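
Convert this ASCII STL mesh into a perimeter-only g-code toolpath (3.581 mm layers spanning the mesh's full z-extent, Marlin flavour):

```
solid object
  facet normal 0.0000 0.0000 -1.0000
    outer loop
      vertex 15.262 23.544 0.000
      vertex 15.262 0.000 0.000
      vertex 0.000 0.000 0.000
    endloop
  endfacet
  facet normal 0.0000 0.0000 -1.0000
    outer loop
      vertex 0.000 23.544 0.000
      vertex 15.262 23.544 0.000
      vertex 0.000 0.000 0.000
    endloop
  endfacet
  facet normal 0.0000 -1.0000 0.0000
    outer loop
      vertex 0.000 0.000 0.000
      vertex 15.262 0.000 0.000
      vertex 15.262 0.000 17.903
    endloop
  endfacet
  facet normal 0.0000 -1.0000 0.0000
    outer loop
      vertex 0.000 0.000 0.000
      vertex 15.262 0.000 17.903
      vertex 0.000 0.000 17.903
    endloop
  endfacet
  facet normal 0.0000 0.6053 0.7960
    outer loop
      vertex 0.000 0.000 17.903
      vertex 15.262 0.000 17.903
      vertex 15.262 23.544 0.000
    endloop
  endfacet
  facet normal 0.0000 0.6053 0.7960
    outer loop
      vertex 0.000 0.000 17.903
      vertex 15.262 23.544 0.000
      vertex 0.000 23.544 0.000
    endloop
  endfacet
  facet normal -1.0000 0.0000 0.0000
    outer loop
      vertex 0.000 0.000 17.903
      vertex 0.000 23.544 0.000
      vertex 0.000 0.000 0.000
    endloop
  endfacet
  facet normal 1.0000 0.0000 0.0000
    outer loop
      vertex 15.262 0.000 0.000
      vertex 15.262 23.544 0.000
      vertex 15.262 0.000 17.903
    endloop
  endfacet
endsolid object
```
; perimeter-only toolpath
G21 ; units = mm
G90 ; absolute positioning
G28 ; home
; layer 1
G0 Z3.581
G0 X0.000 Y0.000
G1 X15.262 Y0.000
G1 X15.262 Y18.835
G1 X0.000 Y18.835
G1 X0.000 Y0.000
; layer 2
G0 Z7.161
G0 X0.000 Y0.000
G1 X15.262 Y0.000
G1 X15.262 Y14.126
G1 X0.000 Y14.126
G1 X0.000 Y0.000
; layer 3
G0 Z10.742
G0 X0.000 Y0.000
G1 X15.262 Y0.000
G1 X15.262 Y9.418
G1 X0.000 Y9.418
G1 X0.000 Y0.000
; layer 4
G0 Z14.322
G0 X0.000 Y0.000
G1 X15.262 Y0.000
G1 X15.262 Y4.709
G1 X0.000 Y4.709
G1 X0.000 Y0.000
M2 ; end

The solid is a wedge (ramp): 15.3 × 23.5 mm base, rising to 17.9 mm along the y=0 edge and sloping linearly to z=0 at y=23.5. Slicing at Δz = 3.581 mm — 5 equal slices spanning the solid's height, so layer i sits at z = i·h/5 — gives 4 non-empty perimeters. Each is a 4-segment closed polygon; G0 lifts to the layer z and rapids to the start vertex, then G1 traces the edges. The cross-section shrinks linearly with z (the slice at the apex is degenerate and omitted).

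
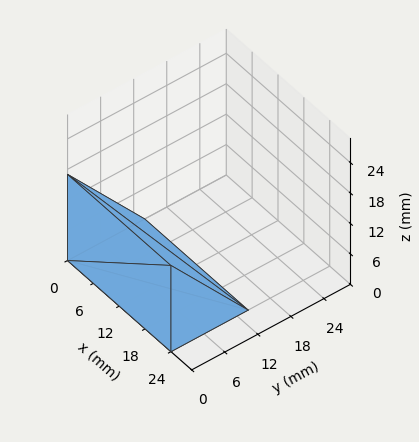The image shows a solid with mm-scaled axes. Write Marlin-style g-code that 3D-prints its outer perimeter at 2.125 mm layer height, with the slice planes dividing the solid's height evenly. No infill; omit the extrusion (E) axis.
Reading the render: the shape is a wedge (ramp): 24 × 14 mm base, rising to 17 mm along the y=0 edge and sloping linearly to z=0 at y=14 (dimensions read to the nearest mm from the axis ticks). For the g-code, the solid's height is divided into equal slices at the stated Δz and each level perimeter traced with G1 moves after a G0 lift.

; perimeter-only toolpath
G21 ; units = mm
G90 ; absolute positioning
G28 ; home
; layer 1
G0 Z2.125
G0 X0.000 Y0.000
G1 X24.000 Y0.000
G1 X24.000 Y12.250
G1 X0.000 Y12.250
G1 X0.000 Y0.000
; layer 2
G0 Z4.250
G0 X0.000 Y0.000
G1 X24.000 Y0.000
G1 X24.000 Y10.500
G1 X0.000 Y10.500
G1 X0.000 Y0.000
; layer 3
G0 Z6.375
G0 X0.000 Y0.000
G1 X24.000 Y0.000
G1 X24.000 Y8.750
G1 X0.000 Y8.750
G1 X0.000 Y0.000
; layer 4
G0 Z8.500
G0 X0.000 Y0.000
G1 X24.000 Y0.000
G1 X24.000 Y7.000
G1 X0.000 Y7.000
G1 X0.000 Y0.000
; layer 5
G0 Z10.625
G0 X0.000 Y0.000
G1 X24.000 Y0.000
G1 X24.000 Y5.250
G1 X0.000 Y5.250
G1 X0.000 Y0.000
; layer 6
G0 Z12.750
G0 X0.000 Y0.000
G1 X24.000 Y0.000
G1 X24.000 Y3.500
G1 X0.000 Y3.500
G1 X0.000 Y0.000
; layer 7
G0 Z14.875
G0 X0.000 Y0.000
G1 X24.000 Y0.000
G1 X24.000 Y1.750
G1 X0.000 Y1.750
G1 X0.000 Y0.000
M2 ; end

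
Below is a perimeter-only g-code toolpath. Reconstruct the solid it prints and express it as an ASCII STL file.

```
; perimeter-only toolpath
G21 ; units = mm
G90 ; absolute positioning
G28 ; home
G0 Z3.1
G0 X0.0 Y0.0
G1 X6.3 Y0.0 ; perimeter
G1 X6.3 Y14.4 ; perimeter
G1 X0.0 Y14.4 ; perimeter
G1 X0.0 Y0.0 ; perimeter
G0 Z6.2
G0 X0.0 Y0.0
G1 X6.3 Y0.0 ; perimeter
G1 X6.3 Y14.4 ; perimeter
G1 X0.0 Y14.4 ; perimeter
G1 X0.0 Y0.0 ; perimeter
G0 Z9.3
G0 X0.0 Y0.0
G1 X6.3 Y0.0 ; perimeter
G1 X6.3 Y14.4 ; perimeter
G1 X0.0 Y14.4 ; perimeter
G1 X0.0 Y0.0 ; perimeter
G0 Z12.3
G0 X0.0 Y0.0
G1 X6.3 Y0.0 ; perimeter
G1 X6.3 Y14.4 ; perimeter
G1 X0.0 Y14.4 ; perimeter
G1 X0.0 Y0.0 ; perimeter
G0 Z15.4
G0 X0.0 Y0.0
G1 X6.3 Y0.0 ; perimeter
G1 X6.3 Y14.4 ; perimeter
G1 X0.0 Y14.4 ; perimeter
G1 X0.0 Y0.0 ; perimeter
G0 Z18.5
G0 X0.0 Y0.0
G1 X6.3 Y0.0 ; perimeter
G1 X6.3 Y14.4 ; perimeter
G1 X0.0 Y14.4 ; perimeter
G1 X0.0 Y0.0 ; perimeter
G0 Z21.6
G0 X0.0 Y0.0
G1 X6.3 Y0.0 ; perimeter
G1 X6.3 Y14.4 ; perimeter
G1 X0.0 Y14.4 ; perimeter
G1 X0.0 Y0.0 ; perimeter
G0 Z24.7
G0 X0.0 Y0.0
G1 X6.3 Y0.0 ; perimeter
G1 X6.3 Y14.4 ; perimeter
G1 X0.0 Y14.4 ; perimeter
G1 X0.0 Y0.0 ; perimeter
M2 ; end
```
solid part
  facet normal 0.0000 0.0000 -1.0000
    outer loop
      vertex 6.3 14.4 0.0
      vertex 6.3 0.0 0.0
      vertex 0.0 0.0 0.0
    endloop
  endfacet
  facet normal 0.0000 0.0000 -1.0000
    outer loop
      vertex 0.0 14.4 0.0
      vertex 6.3 14.4 0.0
      vertex 0.0 0.0 0.0
    endloop
  endfacet
  facet normal 0.0000 0.0000 1.0000
    outer loop
      vertex 0.0 0.0 24.7
      vertex 6.3 0.0 24.7
      vertex 6.3 14.4 24.7
    endloop
  endfacet
  facet normal 0.0000 0.0000 1.0000
    outer loop
      vertex 0.0 0.0 24.7
      vertex 6.3 14.4 24.7
      vertex 0.0 14.4 24.7
    endloop
  endfacet
  facet normal 0.0000 -1.0000 0.0000
    outer loop
      vertex 0.0 0.0 0.0
      vertex 6.3 0.0 0.0
      vertex 6.3 0.0 24.7
    endloop
  endfacet
  facet normal 0.0000 -1.0000 0.0000
    outer loop
      vertex 0.0 0.0 0.0
      vertex 6.3 0.0 24.7
      vertex 0.0 0.0 24.7
    endloop
  endfacet
  facet normal 0.0000 1.0000 0.0000
    outer loop
      vertex 6.3 14.4 24.7
      vertex 6.3 14.4 0.0
      vertex 0.0 14.4 0.0
    endloop
  endfacet
  facet normal 0.0000 1.0000 0.0000
    outer loop
      vertex 0.0 14.4 24.7
      vertex 6.3 14.4 24.7
      vertex 0.0 14.4 0.0
    endloop
  endfacet
  facet normal -1.0000 0.0000 0.0000
    outer loop
      vertex 0.0 14.4 24.7
      vertex 0.0 14.4 0.0
      vertex 0.0 0.0 0.0
    endloop
  endfacet
  facet normal -1.0000 0.0000 0.0000
    outer loop
      vertex 0.0 0.0 24.7
      vertex 0.0 14.4 24.7
      vertex 0.0 0.0 0.0
    endloop
  endfacet
  facet normal 1.0000 0.0000 0.0000
    outer loop
      vertex 6.3 0.0 0.0
      vertex 6.3 14.4 0.0
      vertex 6.3 14.4 24.7
    endloop
  endfacet
  facet normal 1.0000 0.0000 0.0000
    outer loop
      vertex 6.3 0.0 0.0
      vertex 6.3 14.4 24.7
      vertex 6.3 0.0 24.7
    endloop
  endfacet
endsolid part

The G0 Z moves step by Δz≈3.1 mm. Every layer's G1 loop is the same polygon, so the solid is a straight extrusion of it from z=0 to z≈24.7. Closing with flat bottom and top caps and triangulating gives 12 facets — a rectangular box, roughly 6.3 × 14.4 mm footprint and 24.7 mm tall.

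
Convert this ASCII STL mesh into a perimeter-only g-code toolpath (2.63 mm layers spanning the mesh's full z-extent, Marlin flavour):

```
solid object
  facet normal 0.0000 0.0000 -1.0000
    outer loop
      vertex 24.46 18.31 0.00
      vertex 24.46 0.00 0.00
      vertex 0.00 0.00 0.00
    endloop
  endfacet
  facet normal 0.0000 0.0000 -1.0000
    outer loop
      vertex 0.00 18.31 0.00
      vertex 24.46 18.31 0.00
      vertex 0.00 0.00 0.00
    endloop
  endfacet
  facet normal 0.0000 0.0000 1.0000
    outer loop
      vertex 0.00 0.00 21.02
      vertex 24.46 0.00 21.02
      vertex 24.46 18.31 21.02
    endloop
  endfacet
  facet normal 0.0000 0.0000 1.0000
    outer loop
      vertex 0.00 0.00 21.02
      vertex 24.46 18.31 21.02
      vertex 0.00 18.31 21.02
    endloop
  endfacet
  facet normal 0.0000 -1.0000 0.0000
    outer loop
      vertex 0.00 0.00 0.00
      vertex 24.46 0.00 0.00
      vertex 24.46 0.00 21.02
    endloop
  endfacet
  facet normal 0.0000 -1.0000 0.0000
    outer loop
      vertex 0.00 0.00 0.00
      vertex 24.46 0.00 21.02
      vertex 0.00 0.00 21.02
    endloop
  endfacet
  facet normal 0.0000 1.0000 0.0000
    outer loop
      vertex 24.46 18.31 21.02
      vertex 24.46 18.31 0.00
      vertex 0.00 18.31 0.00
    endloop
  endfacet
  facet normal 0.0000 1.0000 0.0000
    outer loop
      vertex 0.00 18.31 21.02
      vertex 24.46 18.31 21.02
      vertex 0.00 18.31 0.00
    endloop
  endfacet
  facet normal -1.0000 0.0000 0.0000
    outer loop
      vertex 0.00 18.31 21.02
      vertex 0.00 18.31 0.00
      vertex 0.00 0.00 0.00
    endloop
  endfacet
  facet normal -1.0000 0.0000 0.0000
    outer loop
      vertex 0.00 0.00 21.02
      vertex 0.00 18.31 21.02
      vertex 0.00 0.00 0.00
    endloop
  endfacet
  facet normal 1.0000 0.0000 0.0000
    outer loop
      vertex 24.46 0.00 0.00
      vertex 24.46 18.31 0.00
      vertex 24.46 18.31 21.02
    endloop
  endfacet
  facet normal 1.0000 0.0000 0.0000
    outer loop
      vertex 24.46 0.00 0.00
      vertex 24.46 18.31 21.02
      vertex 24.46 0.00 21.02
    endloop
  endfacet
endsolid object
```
; perimeter-only toolpath
G21 ; units = mm
G90 ; absolute positioning
G28 ; home
; layer 1
G0 Z2.63
G0 X0.00 Y0.00
G1 X24.46 Y0.00
G1 X24.46 Y18.31
G1 X0.00 Y18.31
G1 X0.00 Y0.00
; layer 2
G0 Z5.25
G0 X0.00 Y0.00
G1 X24.46 Y0.00
G1 X24.46 Y18.31
G1 X0.00 Y18.31
G1 X0.00 Y0.00
; layer 3
G0 Z7.88
G0 X0.00 Y0.00
G1 X24.46 Y0.00
G1 X24.46 Y18.31
G1 X0.00 Y18.31
G1 X0.00 Y0.00
; layer 4
G0 Z10.51
G0 X0.00 Y0.00
G1 X24.46 Y0.00
G1 X24.46 Y18.31
G1 X0.00 Y18.31
G1 X0.00 Y0.00
; layer 5
G0 Z13.14
G0 X0.00 Y0.00
G1 X24.46 Y0.00
G1 X24.46 Y18.31
G1 X0.00 Y18.31
G1 X0.00 Y0.00
; layer 6
G0 Z15.77
G0 X0.00 Y0.00
G1 X24.46 Y0.00
G1 X24.46 Y18.31
G1 X0.00 Y18.31
G1 X0.00 Y0.00
; layer 7
G0 Z18.39
G0 X0.00 Y0.00
G1 X24.46 Y0.00
G1 X24.46 Y18.31
G1 X0.00 Y18.31
G1 X0.00 Y0.00
; layer 8
G0 Z21.02
G0 X0.00 Y0.00
G1 X24.46 Y0.00
G1 X24.46 Y18.31
G1 X0.00 Y18.31
G1 X0.00 Y0.00
M2 ; end

The solid is a rectangular box, roughly 24.5 × 18.3 mm footprint and 21 mm tall. Slicing at Δz = 2.63 mm — 8 equal slices spanning the solid's height, so layer i sits at z = i·h/8 — gives 8 non-empty perimeters. Each is a 4-segment closed polygon; G0 lifts to the layer z and rapids to the start vertex, then G1 traces the edges.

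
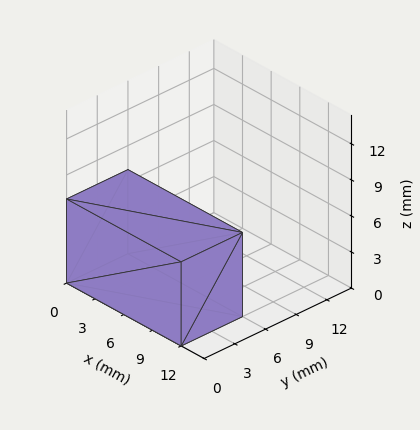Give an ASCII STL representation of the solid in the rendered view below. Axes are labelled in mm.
Reading the render: the shape is a rectangular box, roughly 12 × 6 mm footprint and 7 mm tall (dimensions read to the nearest mm from the axis ticks). For the STL, each face is triangulated and given an outward normal.

solid part
  facet normal 0.0000 0.0000 -1.0000
    outer loop
      vertex 12.000 6.000 0.000
      vertex 12.000 0.000 0.000
      vertex 0.000 0.000 0.000
    endloop
  endfacet
  facet normal 0.0000 0.0000 -1.0000
    outer loop
      vertex 0.000 6.000 0.000
      vertex 12.000 6.000 0.000
      vertex 0.000 0.000 0.000
    endloop
  endfacet
  facet normal 0.0000 0.0000 1.0000
    outer loop
      vertex 0.000 0.000 7.000
      vertex 12.000 0.000 7.000
      vertex 12.000 6.000 7.000
    endloop
  endfacet
  facet normal 0.0000 0.0000 1.0000
    outer loop
      vertex 0.000 0.000 7.000
      vertex 12.000 6.000 7.000
      vertex 0.000 6.000 7.000
    endloop
  endfacet
  facet normal 0.0000 -1.0000 0.0000
    outer loop
      vertex 0.000 0.000 0.000
      vertex 12.000 0.000 0.000
      vertex 12.000 0.000 7.000
    endloop
  endfacet
  facet normal 0.0000 -1.0000 0.0000
    outer loop
      vertex 0.000 0.000 0.000
      vertex 12.000 0.000 7.000
      vertex 0.000 0.000 7.000
    endloop
  endfacet
  facet normal 0.0000 1.0000 0.0000
    outer loop
      vertex 12.000 6.000 7.000
      vertex 12.000 6.000 0.000
      vertex 0.000 6.000 0.000
    endloop
  endfacet
  facet normal 0.0000 1.0000 0.0000
    outer loop
      vertex 0.000 6.000 7.000
      vertex 12.000 6.000 7.000
      vertex 0.000 6.000 0.000
    endloop
  endfacet
  facet normal -1.0000 0.0000 0.0000
    outer loop
      vertex 0.000 6.000 7.000
      vertex 0.000 6.000 0.000
      vertex 0.000 0.000 0.000
    endloop
  endfacet
  facet normal -1.0000 0.0000 0.0000
    outer loop
      vertex 0.000 0.000 7.000
      vertex 0.000 6.000 7.000
      vertex 0.000 0.000 0.000
    endloop
  endfacet
  facet normal 1.0000 0.0000 0.0000
    outer loop
      vertex 12.000 0.000 0.000
      vertex 12.000 6.000 0.000
      vertex 12.000 6.000 7.000
    endloop
  endfacet
  facet normal 1.0000 0.0000 0.0000
    outer loop
      vertex 12.000 0.000 0.000
      vertex 12.000 6.000 7.000
      vertex 12.000 0.000 7.000
    endloop
  endfacet
endsolid part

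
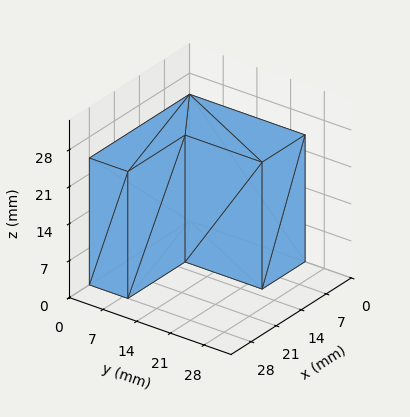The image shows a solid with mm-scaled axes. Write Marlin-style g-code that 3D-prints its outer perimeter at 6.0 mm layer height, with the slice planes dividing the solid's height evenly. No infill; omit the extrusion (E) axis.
Reading the render: the shape is an L-shaped prism: outer 28 × 24 mm, arm thicknesses ≈ 8 mm (horizontal) and 12 mm (vertical), extruded 24 mm in z (dimensions read to the nearest mm from the axis ticks). For the g-code, the solid's height is divided into equal slices at the stated Δz and each level perimeter traced with G1 moves after a G0 lift.

; perimeter-only toolpath
G21 ; units = mm
G90 ; absolute positioning
G28 ; home
; layer 1
G0 Z6.0
G0 X0.0 Y0.0
G1 X28.0 Y0.0
G1 X28.0 Y8.0
G1 X12.0 Y8.0
G1 X12.0 Y24.0
G1 X0.0 Y24.0
G1 X0.0 Y0.0
; layer 2
G0 Z12.0
G0 X0.0 Y0.0
G1 X28.0 Y0.0
G1 X28.0 Y8.0
G1 X12.0 Y8.0
G1 X12.0 Y24.0
G1 X0.0 Y24.0
G1 X0.0 Y0.0
; layer 3
G0 Z18.0
G0 X0.0 Y0.0
G1 X28.0 Y0.0
G1 X28.0 Y8.0
G1 X12.0 Y8.0
G1 X12.0 Y24.0
G1 X0.0 Y24.0
G1 X0.0 Y0.0
; layer 4
G0 Z24.0
G0 X0.0 Y0.0
G1 X28.0 Y0.0
G1 X28.0 Y8.0
G1 X12.0 Y8.0
G1 X12.0 Y24.0
G1 X0.0 Y24.0
G1 X0.0 Y0.0
M2 ; end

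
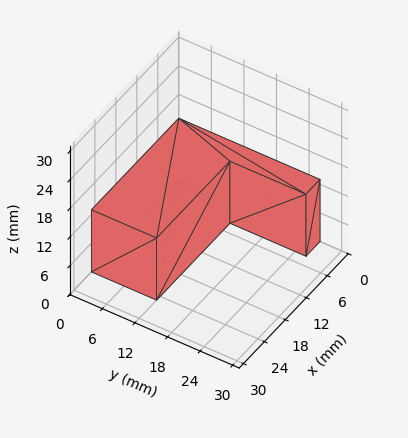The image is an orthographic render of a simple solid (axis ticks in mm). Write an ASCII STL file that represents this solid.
Reading the render: the shape is an L-shaped prism: outer 25 × 26 mm, arm thicknesses ≈ 12 mm (horizontal) and 4 mm (vertical), extruded 13 mm in z (dimensions read to the nearest mm from the axis ticks). For the STL, each face is triangulated and given an outward normal.

solid part
  facet normal 0.0000 0.0000 -1.0000
    outer loop
      vertex 25.00 12.00 0.00
      vertex 25.00 0.00 0.00
      vertex 0.00 0.00 0.00
    endloop
  endfacet
  facet normal 0.0000 0.0000 -1.0000
    outer loop
      vertex 4.00 12.00 0.00
      vertex 25.00 12.00 0.00
      vertex 0.00 0.00 0.00
    endloop
  endfacet
  facet normal 0.0000 0.0000 -1.0000
    outer loop
      vertex 4.00 26.00 0.00
      vertex 4.00 12.00 0.00
      vertex 0.00 0.00 0.00
    endloop
  endfacet
  facet normal 0.0000 0.0000 -1.0000
    outer loop
      vertex 0.00 26.00 0.00
      vertex 4.00 26.00 0.00
      vertex 0.00 0.00 0.00
    endloop
  endfacet
  facet normal 0.0000 0.0000 1.0000
    outer loop
      vertex 0.00 0.00 13.00
      vertex 25.00 0.00 13.00
      vertex 25.00 12.00 13.00
    endloop
  endfacet
  facet normal 0.0000 0.0000 1.0000
    outer loop
      vertex 0.00 0.00 13.00
      vertex 25.00 12.00 13.00
      vertex 4.00 12.00 13.00
    endloop
  endfacet
  facet normal 0.0000 0.0000 1.0000
    outer loop
      vertex 0.00 0.00 13.00
      vertex 4.00 12.00 13.00
      vertex 4.00 26.00 13.00
    endloop
  endfacet
  facet normal 0.0000 0.0000 1.0000
    outer loop
      vertex 0.00 0.00 13.00
      vertex 4.00 26.00 13.00
      vertex 0.00 26.00 13.00
    endloop
  endfacet
  facet normal 0.0000 -1.0000 0.0000
    outer loop
      vertex 0.00 0.00 0.00
      vertex 25.00 0.00 0.00
      vertex 25.00 0.00 13.00
    endloop
  endfacet
  facet normal 0.0000 -1.0000 0.0000
    outer loop
      vertex 0.00 0.00 0.00
      vertex 25.00 0.00 13.00
      vertex 0.00 0.00 13.00
    endloop
  endfacet
  facet normal 1.0000 0.0000 0.0000
    outer loop
      vertex 25.00 0.00 0.00
      vertex 25.00 12.00 0.00
      vertex 25.00 12.00 13.00
    endloop
  endfacet
  facet normal 1.0000 0.0000 0.0000
    outer loop
      vertex 25.00 0.00 0.00
      vertex 25.00 12.00 13.00
      vertex 25.00 0.00 13.00
    endloop
  endfacet
  facet normal 0.0000 1.0000 0.0000
    outer loop
      vertex 25.00 12.00 0.00
      vertex 4.00 12.00 0.00
      vertex 4.00 12.00 13.00
    endloop
  endfacet
  facet normal 0.0000 1.0000 0.0000
    outer loop
      vertex 25.00 12.00 0.00
      vertex 4.00 12.00 13.00
      vertex 25.00 12.00 13.00
    endloop
  endfacet
  facet normal 1.0000 0.0000 0.0000
    outer loop
      vertex 4.00 12.00 0.00
      vertex 4.00 26.00 0.00
      vertex 4.00 26.00 13.00
    endloop
  endfacet
  facet normal 1.0000 0.0000 0.0000
    outer loop
      vertex 4.00 12.00 0.00
      vertex 4.00 26.00 13.00
      vertex 4.00 12.00 13.00
    endloop
  endfacet
  facet normal 0.0000 1.0000 0.0000
    outer loop
      vertex 4.00 26.00 0.00
      vertex 0.00 26.00 0.00
      vertex 0.00 26.00 13.00
    endloop
  endfacet
  facet normal 0.0000 1.0000 0.0000
    outer loop
      vertex 4.00 26.00 0.00
      vertex 0.00 26.00 13.00
      vertex 4.00 26.00 13.00
    endloop
  endfacet
  facet normal -1.0000 0.0000 0.0000
    outer loop
      vertex 0.00 26.00 0.00
      vertex 0.00 0.00 0.00
      vertex 0.00 0.00 13.00
    endloop
  endfacet
  facet normal -1.0000 0.0000 0.0000
    outer loop
      vertex 0.00 26.00 0.00
      vertex 0.00 0.00 13.00
      vertex 0.00 26.00 13.00
    endloop
  endfacet
endsolid part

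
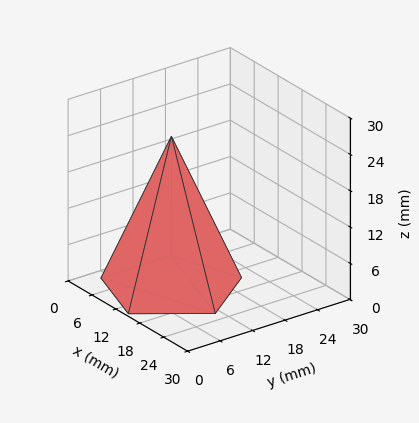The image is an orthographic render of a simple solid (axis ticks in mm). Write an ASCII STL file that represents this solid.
Reading the render: the shape is a regular 5-sided pyramid, base circumscribed radius ≈ 11 mm, apex at z ≈ 25 mm (dimensions read to the nearest mm from the axis ticks). For the STL, each face is triangulated and given an outward normal.

solid part
  facet normal 0.0000 0.0000 -1.0000
    outer loop
      vertex 2.10 17.47 0.00
      vertex 14.40 21.46 0.00
      vertex 22.00 11.00 0.00
    endloop
  endfacet
  facet normal 0.0000 0.0000 -1.0000
    outer loop
      vertex 2.10 4.53 0.00
      vertex 2.10 17.47 0.00
      vertex 22.00 11.00 0.00
    endloop
  endfacet
  facet normal 0.0000 0.0000 -1.0000
    outer loop
      vertex 14.40 0.54 0.00
      vertex 2.10 4.53 0.00
      vertex 22.00 11.00 0.00
    endloop
  endfacet
  facet normal 0.7622 0.5538 0.3353
    outer loop
      vertex 22.00 11.00 0.00
      vertex 14.40 21.46 0.00
      vertex 11.00 11.00 25.00
    endloop
  endfacet
  facet normal -0.2907 0.8961 0.3354
    outer loop
      vertex 14.40 21.46 0.00
      vertex 2.10 17.47 0.00
      vertex 11.00 11.00 25.00
    endloop
  endfacet
  facet normal -0.9421 0.0000 0.3354
    outer loop
      vertex 2.10 17.47 0.00
      vertex 2.10 4.53 0.00
      vertex 11.00 11.00 25.00
    endloop
  endfacet
  facet normal -0.2907 -0.8961 0.3354
    outer loop
      vertex 2.10 4.53 0.00
      vertex 14.40 0.54 0.00
      vertex 11.00 11.00 25.00
    endloop
  endfacet
  facet normal 0.7622 -0.5538 0.3353
    outer loop
      vertex 14.40 0.54 0.00
      vertex 22.00 11.00 0.00
      vertex 11.00 11.00 25.00
    endloop
  endfacet
endsolid part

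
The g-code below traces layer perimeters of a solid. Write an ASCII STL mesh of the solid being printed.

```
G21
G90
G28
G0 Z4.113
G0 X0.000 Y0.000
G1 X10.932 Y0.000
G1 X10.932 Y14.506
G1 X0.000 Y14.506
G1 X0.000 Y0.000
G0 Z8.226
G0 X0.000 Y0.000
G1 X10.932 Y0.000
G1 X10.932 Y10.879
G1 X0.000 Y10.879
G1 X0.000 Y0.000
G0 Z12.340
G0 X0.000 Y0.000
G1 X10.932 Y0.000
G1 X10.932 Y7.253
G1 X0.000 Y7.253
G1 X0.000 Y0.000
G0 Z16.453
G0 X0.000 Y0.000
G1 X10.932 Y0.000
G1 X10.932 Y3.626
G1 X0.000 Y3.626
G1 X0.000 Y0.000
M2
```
solid part
  facet normal 0.0000 0.0000 -1.0000
    outer loop
      vertex 10.932 18.132 0.000
      vertex 10.932 0.000 0.000
      vertex 0.000 0.000 0.000
    endloop
  endfacet
  facet normal 0.0000 0.0000 -1.0000
    outer loop
      vertex 0.000 18.132 0.000
      vertex 10.932 18.132 0.000
      vertex 0.000 0.000 0.000
    endloop
  endfacet
  facet normal 0.0000 -1.0000 0.0000
    outer loop
      vertex 0.000 0.000 0.000
      vertex 10.932 0.000 0.000
      vertex 10.932 0.000 20.566
    endloop
  endfacet
  facet normal 0.0000 -1.0000 0.0000
    outer loop
      vertex 0.000 0.000 0.000
      vertex 10.932 0.000 20.566
      vertex 0.000 0.000 20.566
    endloop
  endfacet
  facet normal 0.0000 0.7501 0.6613
    outer loop
      vertex 0.000 0.000 20.566
      vertex 10.932 0.000 20.566
      vertex 10.932 18.132 0.000
    endloop
  endfacet
  facet normal 0.0000 0.7501 0.6613
    outer loop
      vertex 0.000 0.000 20.566
      vertex 10.932 18.132 0.000
      vertex 0.000 18.132 0.000
    endloop
  endfacet
  facet normal -1.0000 0.0000 0.0000
    outer loop
      vertex 0.000 0.000 20.566
      vertex 0.000 18.132 0.000
      vertex 0.000 0.000 0.000
    endloop
  endfacet
  facet normal 1.0000 0.0000 0.0000
    outer loop
      vertex 10.932 0.000 0.000
      vertex 10.932 18.132 0.000
      vertex 10.932 0.000 20.566
    endloop
  endfacet
endsolid part

The G0 Z moves step by Δz≈4.113 mm. The G1 loops shrink linearly with z, so the solid tapers from its base footprint up to z≈20.6. Closing with a flat bottom cap and the tapered top and triangulating gives 8 facets — a wedge (ramp): 10.9 × 18.1 mm base, rising to 20.6 mm along the y=0 edge and sloping linearly to z=0 at y=18.1.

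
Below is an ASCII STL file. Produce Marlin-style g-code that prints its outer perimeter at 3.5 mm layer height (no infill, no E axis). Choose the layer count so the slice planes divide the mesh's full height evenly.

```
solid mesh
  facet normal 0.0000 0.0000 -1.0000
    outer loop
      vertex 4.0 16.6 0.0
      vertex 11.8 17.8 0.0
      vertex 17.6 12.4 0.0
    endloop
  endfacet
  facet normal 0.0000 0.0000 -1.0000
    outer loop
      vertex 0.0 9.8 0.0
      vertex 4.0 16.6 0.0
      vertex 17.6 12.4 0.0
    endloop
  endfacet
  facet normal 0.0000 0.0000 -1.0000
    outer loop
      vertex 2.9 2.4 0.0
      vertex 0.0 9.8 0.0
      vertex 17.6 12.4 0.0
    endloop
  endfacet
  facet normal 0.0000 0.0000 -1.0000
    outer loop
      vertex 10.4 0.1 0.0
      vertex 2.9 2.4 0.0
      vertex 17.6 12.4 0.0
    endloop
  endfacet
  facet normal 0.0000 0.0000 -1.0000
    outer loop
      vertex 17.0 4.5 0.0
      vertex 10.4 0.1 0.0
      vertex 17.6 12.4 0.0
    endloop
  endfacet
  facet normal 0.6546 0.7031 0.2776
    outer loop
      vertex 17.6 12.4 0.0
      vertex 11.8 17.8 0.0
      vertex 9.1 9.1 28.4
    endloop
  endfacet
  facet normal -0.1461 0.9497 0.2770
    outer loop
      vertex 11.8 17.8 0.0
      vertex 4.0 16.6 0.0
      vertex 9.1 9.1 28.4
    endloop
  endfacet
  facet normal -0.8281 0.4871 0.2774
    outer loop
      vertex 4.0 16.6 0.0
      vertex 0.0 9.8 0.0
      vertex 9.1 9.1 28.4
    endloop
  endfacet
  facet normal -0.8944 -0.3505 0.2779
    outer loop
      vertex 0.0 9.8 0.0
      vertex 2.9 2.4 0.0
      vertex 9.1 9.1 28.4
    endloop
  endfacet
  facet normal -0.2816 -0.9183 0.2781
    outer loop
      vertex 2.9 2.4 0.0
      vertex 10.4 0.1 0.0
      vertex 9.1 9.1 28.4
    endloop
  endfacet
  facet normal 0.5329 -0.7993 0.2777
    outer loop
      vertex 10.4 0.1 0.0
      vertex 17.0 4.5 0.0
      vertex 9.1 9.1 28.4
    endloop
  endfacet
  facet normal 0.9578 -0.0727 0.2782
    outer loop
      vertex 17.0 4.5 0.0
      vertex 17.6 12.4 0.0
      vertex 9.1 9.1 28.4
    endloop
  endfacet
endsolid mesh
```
; perimeter-only toolpath
G21 ; units = mm
G90 ; absolute positioning
G28 ; home
; layer 1
G0 Z3.5
G0 X16.5 Y12.0
G1 X11.5 Y16.7
G1 X4.6 Y15.7
G1 X1.1 Y9.7
G1 X3.7 Y3.2
G1 X10.2 Y1.2
G1 X16.0 Y5.1
G1 X16.5 Y12.0
; layer 2
G0 Z7.1
G0 X15.5 Y11.6
G1 X11.1 Y15.6
G1 X5.3 Y14.7
G1 X2.3 Y9.6
G1 X4.4 Y4.1
G1 X10.1 Y2.4
G1 X15.0 Y5.7
G1 X15.5 Y11.6
; layer 3
G0 Z10.6
G0 X14.4 Y11.2
G1 X10.8 Y14.5
G1 X5.9 Y13.8
G1 X3.4 Y9.5
G1 X5.2 Y4.9
G1 X9.9 Y3.5
G1 X14.0 Y6.2
G1 X14.4 Y11.2
; layer 4
G0 Z14.2
G0 X13.4 Y10.8
G1 X10.4 Y13.4
G1 X6.5 Y12.9
G1 X4.5 Y9.4
G1 X6.0 Y5.8
G1 X9.8 Y4.6
G1 X13.1 Y6.8
G1 X13.4 Y10.8
; layer 5
G0 Z17.8
G0 X12.3 Y10.3
G1 X10.1 Y12.4
G1 X7.2 Y11.9
G1 X5.7 Y9.4
G1 X6.8 Y6.6
G1 X9.6 Y5.7
G1 X12.1 Y7.4
G1 X12.3 Y10.3
; layer 6
G0 Z21.3
G0 X11.2 Y9.9
G1 X9.8 Y11.3
G1 X7.8 Y11.0
G1 X6.8 Y9.3
G1 X7.5 Y7.4
G1 X9.4 Y6.8
G1 X11.1 Y7.9
G1 X11.2 Y9.9
; layer 7
G0 Z24.8
G0 X10.2 Y9.5
G1 X9.4 Y10.2
G1 X8.5 Y10.0
G1 X8.0 Y9.2
G1 X8.3 Y8.3
G1 X9.3 Y8.0
G1 X10.1 Y8.5
G1 X10.2 Y9.5
M2 ; end

The solid is a regular 7-sided pyramid, base circumscribed radius ≈ 9.1 mm, apex at z ≈ 28.4 mm. Slicing at Δz = 3.5 mm — 8 equal slices spanning the solid's height, so layer i sits at z = i·h/8 — gives 7 non-empty perimeters. Each is a 7-segment closed polygon; G0 lifts to the layer z and rapids to the start vertex, then G1 traces the edges. The cross-section shrinks linearly with z (the slice at the apex is degenerate and omitted).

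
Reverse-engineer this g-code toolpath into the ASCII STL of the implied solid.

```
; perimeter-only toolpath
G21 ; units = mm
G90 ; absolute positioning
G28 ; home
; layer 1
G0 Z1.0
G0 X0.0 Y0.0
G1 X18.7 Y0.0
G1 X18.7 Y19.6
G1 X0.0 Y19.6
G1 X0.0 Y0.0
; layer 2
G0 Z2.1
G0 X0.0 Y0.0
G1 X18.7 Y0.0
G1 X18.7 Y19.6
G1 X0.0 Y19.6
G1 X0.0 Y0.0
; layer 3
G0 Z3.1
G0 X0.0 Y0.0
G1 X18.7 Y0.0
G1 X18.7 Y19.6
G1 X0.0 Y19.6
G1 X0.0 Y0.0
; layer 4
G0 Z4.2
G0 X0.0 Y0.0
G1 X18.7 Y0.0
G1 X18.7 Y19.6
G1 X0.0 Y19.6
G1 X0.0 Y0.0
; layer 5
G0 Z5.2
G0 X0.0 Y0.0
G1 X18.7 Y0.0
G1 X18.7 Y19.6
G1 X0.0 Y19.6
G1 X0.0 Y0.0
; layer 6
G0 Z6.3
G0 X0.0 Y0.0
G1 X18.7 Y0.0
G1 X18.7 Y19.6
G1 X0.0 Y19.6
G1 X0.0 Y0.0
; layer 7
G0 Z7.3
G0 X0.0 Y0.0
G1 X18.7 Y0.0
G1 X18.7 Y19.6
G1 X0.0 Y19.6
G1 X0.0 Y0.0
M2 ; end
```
solid part
  facet normal 0.0000 0.0000 -1.0000
    outer loop
      vertex 18.7 19.6 0.0
      vertex 18.7 0.0 0.0
      vertex 0.0 0.0 0.0
    endloop
  endfacet
  facet normal 0.0000 0.0000 -1.0000
    outer loop
      vertex 0.0 19.6 0.0
      vertex 18.7 19.6 0.0
      vertex 0.0 0.0 0.0
    endloop
  endfacet
  facet normal 0.0000 0.0000 1.0000
    outer loop
      vertex 0.0 0.0 7.3
      vertex 18.7 0.0 7.3
      vertex 18.7 19.6 7.3
    endloop
  endfacet
  facet normal 0.0000 0.0000 1.0000
    outer loop
      vertex 0.0 0.0 7.3
      vertex 18.7 19.6 7.3
      vertex 0.0 19.6 7.3
    endloop
  endfacet
  facet normal 0.0000 -1.0000 0.0000
    outer loop
      vertex 0.0 0.0 0.0
      vertex 18.7 0.0 0.0
      vertex 18.7 0.0 7.3
    endloop
  endfacet
  facet normal 0.0000 -1.0000 0.0000
    outer loop
      vertex 0.0 0.0 0.0
      vertex 18.7 0.0 7.3
      vertex 0.0 0.0 7.3
    endloop
  endfacet
  facet normal 0.0000 1.0000 0.0000
    outer loop
      vertex 18.7 19.6 7.3
      vertex 18.7 19.6 0.0
      vertex 0.0 19.6 0.0
    endloop
  endfacet
  facet normal 0.0000 1.0000 0.0000
    outer loop
      vertex 0.0 19.6 7.3
      vertex 18.7 19.6 7.3
      vertex 0.0 19.6 0.0
    endloop
  endfacet
  facet normal -1.0000 0.0000 0.0000
    outer loop
      vertex 0.0 19.6 7.3
      vertex 0.0 19.6 0.0
      vertex 0.0 0.0 0.0
    endloop
  endfacet
  facet normal -1.0000 0.0000 0.0000
    outer loop
      vertex 0.0 0.0 7.3
      vertex 0.0 19.6 7.3
      vertex 0.0 0.0 0.0
    endloop
  endfacet
  facet normal 1.0000 0.0000 0.0000
    outer loop
      vertex 18.7 0.0 0.0
      vertex 18.7 19.6 0.0
      vertex 18.7 19.6 7.3
    endloop
  endfacet
  facet normal 1.0000 0.0000 0.0000
    outer loop
      vertex 18.7 0.0 0.0
      vertex 18.7 19.6 7.3
      vertex 18.7 0.0 7.3
    endloop
  endfacet
endsolid part

The G0 Z moves step by Δz≈1.0 mm. Every layer's G1 loop is the same polygon, so the solid is a straight extrusion of it from z=0 to z≈7.3. Closing with flat bottom and top caps and triangulating gives 12 facets — a rectangular box, roughly 18.7 × 19.6 mm footprint and 7.3 mm tall.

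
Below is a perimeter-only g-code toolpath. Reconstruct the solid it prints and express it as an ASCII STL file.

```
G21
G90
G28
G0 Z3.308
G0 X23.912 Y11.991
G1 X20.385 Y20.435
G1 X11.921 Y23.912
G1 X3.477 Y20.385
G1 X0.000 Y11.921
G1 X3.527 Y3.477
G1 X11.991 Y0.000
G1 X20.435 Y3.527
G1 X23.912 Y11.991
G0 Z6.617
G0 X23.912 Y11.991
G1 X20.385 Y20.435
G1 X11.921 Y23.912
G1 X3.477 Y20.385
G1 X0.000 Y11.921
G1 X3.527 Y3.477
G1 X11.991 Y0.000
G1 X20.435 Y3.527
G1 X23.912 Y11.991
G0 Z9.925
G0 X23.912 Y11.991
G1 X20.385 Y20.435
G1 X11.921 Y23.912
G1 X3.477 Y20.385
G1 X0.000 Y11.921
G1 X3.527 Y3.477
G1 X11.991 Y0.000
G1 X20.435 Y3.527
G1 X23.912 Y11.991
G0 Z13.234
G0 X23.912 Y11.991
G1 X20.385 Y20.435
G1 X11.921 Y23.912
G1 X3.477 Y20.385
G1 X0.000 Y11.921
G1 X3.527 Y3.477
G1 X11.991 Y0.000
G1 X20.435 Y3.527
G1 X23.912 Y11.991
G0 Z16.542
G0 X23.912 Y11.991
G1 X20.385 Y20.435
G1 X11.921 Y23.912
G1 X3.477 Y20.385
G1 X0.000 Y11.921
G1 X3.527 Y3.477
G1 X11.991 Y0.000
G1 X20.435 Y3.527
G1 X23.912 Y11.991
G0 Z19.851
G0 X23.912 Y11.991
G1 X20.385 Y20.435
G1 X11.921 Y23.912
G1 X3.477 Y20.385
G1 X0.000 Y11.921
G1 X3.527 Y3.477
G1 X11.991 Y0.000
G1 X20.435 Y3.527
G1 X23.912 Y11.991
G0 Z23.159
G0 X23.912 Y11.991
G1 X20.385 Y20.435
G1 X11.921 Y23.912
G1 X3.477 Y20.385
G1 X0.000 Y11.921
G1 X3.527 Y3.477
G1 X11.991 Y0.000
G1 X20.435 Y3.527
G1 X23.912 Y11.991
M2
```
solid part
  facet normal 0.0000 0.0000 -1.0000
    outer loop
      vertex 11.921 23.912 0.000
      vertex 20.385 20.435 0.000
      vertex 23.912 11.991 0.000
    endloop
  endfacet
  facet normal 0.0000 0.0000 -1.0000
    outer loop
      vertex 3.477 20.385 0.000
      vertex 11.921 23.912 0.000
      vertex 23.912 11.991 0.000
    endloop
  endfacet
  facet normal 0.0000 0.0000 -1.0000
    outer loop
      vertex 0.000 11.921 0.000
      vertex 3.477 20.385 0.000
      vertex 23.912 11.991 0.000
    endloop
  endfacet
  facet normal 0.0000 0.0000 -1.0000
    outer loop
      vertex 3.527 3.477 0.000
      vertex 0.000 11.921 0.000
      vertex 23.912 11.991 0.000
    endloop
  endfacet
  facet normal 0.0000 0.0000 -1.0000
    outer loop
      vertex 11.991 0.000 0.000
      vertex 3.527 3.477 0.000
      vertex 23.912 11.991 0.000
    endloop
  endfacet
  facet normal 0.0000 0.0000 -1.0000
    outer loop
      vertex 20.435 3.527 0.000
      vertex 11.991 0.000 0.000
      vertex 23.912 11.991 0.000
    endloop
  endfacet
  facet normal 0.0000 0.0000 1.0000
    outer loop
      vertex 23.912 11.991 23.159
      vertex 20.385 20.435 23.159
      vertex 11.921 23.912 23.159
    endloop
  endfacet
  facet normal 0.0000 0.0000 1.0000
    outer loop
      vertex 23.912 11.991 23.159
      vertex 11.921 23.912 23.159
      vertex 3.477 20.385 23.159
    endloop
  endfacet
  facet normal 0.0000 0.0000 1.0000
    outer loop
      vertex 23.912 11.991 23.159
      vertex 3.477 20.385 23.159
      vertex 0.000 11.921 23.159
    endloop
  endfacet
  facet normal 0.0000 0.0000 1.0000
    outer loop
      vertex 23.912 11.991 23.159
      vertex 0.000 11.921 23.159
      vertex 3.527 3.477 23.159
    endloop
  endfacet
  facet normal 0.0000 0.0000 1.0000
    outer loop
      vertex 23.912 11.991 23.159
      vertex 3.527 3.477 23.159
      vertex 11.991 0.000 23.159
    endloop
  endfacet
  facet normal 0.0000 0.0000 1.0000
    outer loop
      vertex 23.912 11.991 23.159
      vertex 11.991 0.000 23.159
      vertex 20.435 3.527 23.159
    endloop
  endfacet
  facet normal 0.9227 0.3854 0.0000
    outer loop
      vertex 23.912 11.991 0.000
      vertex 20.385 20.435 0.000
      vertex 20.385 20.435 23.159
    endloop
  endfacet
  facet normal 0.9227 0.3854 0.0000
    outer loop
      vertex 23.912 11.991 0.000
      vertex 20.385 20.435 23.159
      vertex 23.912 11.991 23.159
    endloop
  endfacet
  facet normal 0.3800 0.9250 0.0000
    outer loop
      vertex 20.385 20.435 0.000
      vertex 11.921 23.912 0.000
      vertex 11.921 23.912 23.159
    endloop
  endfacet
  facet normal 0.3800 0.9250 0.0000
    outer loop
      vertex 20.385 20.435 0.000
      vertex 11.921 23.912 23.159
      vertex 20.385 20.435 23.159
    endloop
  endfacet
  facet normal -0.3854 0.9227 0.0000
    outer loop
      vertex 11.921 23.912 0.000
      vertex 3.477 20.385 0.000
      vertex 3.477 20.385 23.159
    endloop
  endfacet
  facet normal -0.3854 0.9227 0.0000
    outer loop
      vertex 11.921 23.912 0.000
      vertex 3.477 20.385 23.159
      vertex 11.921 23.912 23.159
    endloop
  endfacet
  facet normal -0.9250 0.3800 0.0000
    outer loop
      vertex 3.477 20.385 0.000
      vertex 0.000 11.921 0.000
      vertex 0.000 11.921 23.159
    endloop
  endfacet
  facet normal -0.9250 0.3800 0.0000
    outer loop
      vertex 3.477 20.385 0.000
      vertex 0.000 11.921 23.159
      vertex 3.477 20.385 23.159
    endloop
  endfacet
  facet normal -0.9227 -0.3854 0.0000
    outer loop
      vertex 0.000 11.921 0.000
      vertex 3.527 3.477 0.000
      vertex 3.527 3.477 23.159
    endloop
  endfacet
  facet normal -0.9227 -0.3854 0.0000
    outer loop
      vertex 0.000 11.921 0.000
      vertex 3.527 3.477 23.159
      vertex 0.000 11.921 23.159
    endloop
  endfacet
  facet normal -0.3800 -0.9250 0.0000
    outer loop
      vertex 3.527 3.477 0.000
      vertex 11.991 0.000 0.000
      vertex 11.991 0.000 23.159
    endloop
  endfacet
  facet normal -0.3800 -0.9250 0.0000
    outer loop
      vertex 3.527 3.477 0.000
      vertex 11.991 0.000 23.159
      vertex 3.527 3.477 23.159
    endloop
  endfacet
  facet normal 0.3854 -0.9227 0.0000
    outer loop
      vertex 11.991 0.000 0.000
      vertex 20.435 3.527 0.000
      vertex 20.435 3.527 23.159
    endloop
  endfacet
  facet normal 0.3854 -0.9227 0.0000
    outer loop
      vertex 11.991 0.000 0.000
      vertex 20.435 3.527 23.159
      vertex 11.991 0.000 23.159
    endloop
  endfacet
  facet normal 0.9250 -0.3800 0.0000
    outer loop
      vertex 20.435 3.527 0.000
      vertex 23.912 11.991 0.000
      vertex 23.912 11.991 23.159
    endloop
  endfacet
  facet normal 0.9250 -0.3800 0.0000
    outer loop
      vertex 20.435 3.527 0.000
      vertex 23.912 11.991 23.159
      vertex 20.435 3.527 23.159
    endloop
  endfacet
endsolid part

The G0 Z moves step by Δz≈3.308 mm. Every layer's G1 loop is the same polygon, so the solid is a straight extrusion of it from z=0 to z≈23.2. Closing with flat bottom and top caps and triangulating gives 28 facets — a regular 8-sided prism (a cylinder approximated with 8 flat sides), circumscribed radius ≈ 12 mm, height ≈ 23.2 mm.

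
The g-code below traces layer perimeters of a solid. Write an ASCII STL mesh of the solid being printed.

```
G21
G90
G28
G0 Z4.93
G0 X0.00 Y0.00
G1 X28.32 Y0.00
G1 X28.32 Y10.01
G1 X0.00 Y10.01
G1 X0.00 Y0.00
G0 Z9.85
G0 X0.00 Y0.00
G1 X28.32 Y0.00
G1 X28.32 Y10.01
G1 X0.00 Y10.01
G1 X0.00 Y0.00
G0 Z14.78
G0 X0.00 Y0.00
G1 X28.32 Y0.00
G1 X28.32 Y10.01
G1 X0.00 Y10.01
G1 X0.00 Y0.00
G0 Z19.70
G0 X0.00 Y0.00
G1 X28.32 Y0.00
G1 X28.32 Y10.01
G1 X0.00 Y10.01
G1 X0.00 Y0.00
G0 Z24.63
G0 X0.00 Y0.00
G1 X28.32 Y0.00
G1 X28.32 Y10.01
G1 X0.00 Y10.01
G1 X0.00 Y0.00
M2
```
solid part
  facet normal 0.0000 0.0000 -1.0000
    outer loop
      vertex 28.32 10.01 0.00
      vertex 28.32 0.00 0.00
      vertex 0.00 0.00 0.00
    endloop
  endfacet
  facet normal 0.0000 0.0000 -1.0000
    outer loop
      vertex 0.00 10.01 0.00
      vertex 28.32 10.01 0.00
      vertex 0.00 0.00 0.00
    endloop
  endfacet
  facet normal 0.0000 0.0000 1.0000
    outer loop
      vertex 0.00 0.00 24.63
      vertex 28.32 0.00 24.63
      vertex 28.32 10.01 24.63
    endloop
  endfacet
  facet normal 0.0000 0.0000 1.0000
    outer loop
      vertex 0.00 0.00 24.63
      vertex 28.32 10.01 24.63
      vertex 0.00 10.01 24.63
    endloop
  endfacet
  facet normal 0.0000 -1.0000 0.0000
    outer loop
      vertex 0.00 0.00 0.00
      vertex 28.32 0.00 0.00
      vertex 28.32 0.00 24.63
    endloop
  endfacet
  facet normal 0.0000 -1.0000 0.0000
    outer loop
      vertex 0.00 0.00 0.00
      vertex 28.32 0.00 24.63
      vertex 0.00 0.00 24.63
    endloop
  endfacet
  facet normal 0.0000 1.0000 0.0000
    outer loop
      vertex 28.32 10.01 24.63
      vertex 28.32 10.01 0.00
      vertex 0.00 10.01 0.00
    endloop
  endfacet
  facet normal 0.0000 1.0000 0.0000
    outer loop
      vertex 0.00 10.01 24.63
      vertex 28.32 10.01 24.63
      vertex 0.00 10.01 0.00
    endloop
  endfacet
  facet normal -1.0000 0.0000 0.0000
    outer loop
      vertex 0.00 10.01 24.63
      vertex 0.00 10.01 0.00
      vertex 0.00 0.00 0.00
    endloop
  endfacet
  facet normal -1.0000 0.0000 0.0000
    outer loop
      vertex 0.00 0.00 24.63
      vertex 0.00 10.01 24.63
      vertex 0.00 0.00 0.00
    endloop
  endfacet
  facet normal 1.0000 0.0000 0.0000
    outer loop
      vertex 28.32 0.00 0.00
      vertex 28.32 10.01 0.00
      vertex 28.32 10.01 24.63
    endloop
  endfacet
  facet normal 1.0000 0.0000 0.0000
    outer loop
      vertex 28.32 0.00 0.00
      vertex 28.32 10.01 24.63
      vertex 28.32 0.00 24.63
    endloop
  endfacet
endsolid part

The G0 Z moves step by Δz≈4.93 mm. Every layer's G1 loop is the same polygon, so the solid is a straight extrusion of it from z=0 to z≈24.6. Closing with flat bottom and top caps and triangulating gives 12 facets — a rectangular box, roughly 28.3 × 10 mm footprint and 24.6 mm tall.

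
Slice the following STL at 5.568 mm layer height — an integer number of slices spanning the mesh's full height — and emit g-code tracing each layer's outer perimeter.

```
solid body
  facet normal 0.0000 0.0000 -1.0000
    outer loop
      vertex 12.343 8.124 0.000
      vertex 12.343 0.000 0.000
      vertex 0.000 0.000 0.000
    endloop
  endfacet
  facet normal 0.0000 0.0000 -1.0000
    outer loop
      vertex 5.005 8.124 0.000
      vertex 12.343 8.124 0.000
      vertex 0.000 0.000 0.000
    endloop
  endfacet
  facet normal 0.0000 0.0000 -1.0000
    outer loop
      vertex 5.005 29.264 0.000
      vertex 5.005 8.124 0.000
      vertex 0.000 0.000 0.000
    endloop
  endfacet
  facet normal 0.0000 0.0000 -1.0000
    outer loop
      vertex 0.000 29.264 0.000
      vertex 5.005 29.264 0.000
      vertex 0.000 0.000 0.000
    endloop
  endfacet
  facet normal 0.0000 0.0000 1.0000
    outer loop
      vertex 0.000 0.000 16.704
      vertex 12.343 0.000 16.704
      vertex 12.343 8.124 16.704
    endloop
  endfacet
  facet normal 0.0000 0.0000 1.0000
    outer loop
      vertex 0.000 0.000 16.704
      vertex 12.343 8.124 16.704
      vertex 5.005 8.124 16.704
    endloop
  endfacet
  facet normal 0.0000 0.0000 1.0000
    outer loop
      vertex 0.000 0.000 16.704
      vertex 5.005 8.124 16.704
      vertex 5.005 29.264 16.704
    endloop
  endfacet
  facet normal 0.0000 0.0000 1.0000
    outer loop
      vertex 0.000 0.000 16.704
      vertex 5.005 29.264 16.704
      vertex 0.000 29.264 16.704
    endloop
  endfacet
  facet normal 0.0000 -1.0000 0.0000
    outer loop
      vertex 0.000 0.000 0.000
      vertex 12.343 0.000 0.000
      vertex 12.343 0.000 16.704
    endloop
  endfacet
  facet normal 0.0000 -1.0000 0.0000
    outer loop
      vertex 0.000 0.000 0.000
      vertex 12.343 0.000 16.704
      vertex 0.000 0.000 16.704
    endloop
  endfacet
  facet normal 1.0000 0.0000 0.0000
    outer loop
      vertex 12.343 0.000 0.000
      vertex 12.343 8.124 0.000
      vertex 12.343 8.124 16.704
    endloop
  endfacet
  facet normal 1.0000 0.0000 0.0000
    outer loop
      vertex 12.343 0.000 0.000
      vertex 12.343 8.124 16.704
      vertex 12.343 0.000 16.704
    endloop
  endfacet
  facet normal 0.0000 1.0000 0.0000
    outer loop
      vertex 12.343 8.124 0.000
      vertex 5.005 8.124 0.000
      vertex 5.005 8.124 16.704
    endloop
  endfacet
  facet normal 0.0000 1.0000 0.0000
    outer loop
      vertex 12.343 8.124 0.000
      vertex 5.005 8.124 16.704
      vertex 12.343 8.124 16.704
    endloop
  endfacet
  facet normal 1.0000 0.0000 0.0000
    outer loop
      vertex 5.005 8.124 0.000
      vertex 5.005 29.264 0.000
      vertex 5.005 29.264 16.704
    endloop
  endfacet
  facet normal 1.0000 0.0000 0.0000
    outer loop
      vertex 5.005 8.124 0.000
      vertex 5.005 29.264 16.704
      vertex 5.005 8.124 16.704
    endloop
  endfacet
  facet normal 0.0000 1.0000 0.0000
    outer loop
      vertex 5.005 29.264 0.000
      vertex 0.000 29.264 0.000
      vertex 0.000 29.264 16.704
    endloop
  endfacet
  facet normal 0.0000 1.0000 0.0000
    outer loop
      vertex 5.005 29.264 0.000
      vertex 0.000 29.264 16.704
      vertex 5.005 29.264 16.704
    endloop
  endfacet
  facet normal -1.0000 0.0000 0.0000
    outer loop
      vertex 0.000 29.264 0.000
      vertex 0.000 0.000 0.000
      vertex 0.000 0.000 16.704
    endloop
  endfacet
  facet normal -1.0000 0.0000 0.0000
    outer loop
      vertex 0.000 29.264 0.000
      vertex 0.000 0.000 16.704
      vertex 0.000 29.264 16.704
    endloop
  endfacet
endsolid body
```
; perimeter-only toolpath
G21 ; units = mm
G90 ; absolute positioning
G28 ; home
; layer 1
G0 Z5.568
G0 X0.000 Y0.000
G1 X12.343 Y0.000
G1 X12.343 Y8.124
G1 X5.005 Y8.124
G1 X5.005 Y29.264
G1 X0.000 Y29.264
G1 X0.000 Y0.000
; layer 2
G0 Z11.136
G0 X0.000 Y0.000
G1 X12.343 Y0.000
G1 X12.343 Y8.124
G1 X5.005 Y8.124
G1 X5.005 Y29.264
G1 X0.000 Y29.264
G1 X0.000 Y0.000
; layer 3
G0 Z16.704
G0 X0.000 Y0.000
G1 X12.343 Y0.000
G1 X12.343 Y8.124
G1 X5.005 Y8.124
G1 X5.005 Y29.264
G1 X0.000 Y29.264
G1 X0.000 Y0.000
M2 ; end

The solid is an L-shaped prism: outer 12.3 × 29.3 mm, arm thicknesses ≈ 8.12 mm (horizontal) and 5 mm (vertical), extruded 16.7 mm in z. Slicing at Δz = 5.568 mm — 3 equal slices spanning the solid's height, so layer i sits at z = i·h/3 — gives 3 non-empty perimeters. Each is a 6-segment closed polygon; G0 lifts to the layer z and rapids to the start vertex, then G1 traces the edges.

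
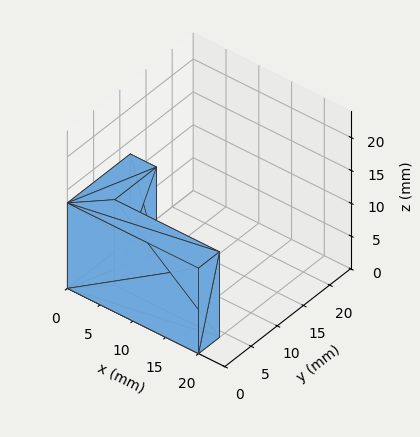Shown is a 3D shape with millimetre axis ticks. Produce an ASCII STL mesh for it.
Reading the render: the shape is an L-shaped prism: outer 20 × 12 mm, arm thicknesses ≈ 4 mm (horizontal) and 4 mm (vertical), extruded 13 mm in z (dimensions read to the nearest mm from the axis ticks). For the STL, each face is triangulated and given an outward normal.

solid part
  facet normal 0.0000 0.0000 -1.0000
    outer loop
      vertex 20.000 4.000 0.000
      vertex 20.000 0.000 0.000
      vertex 0.000 0.000 0.000
    endloop
  endfacet
  facet normal 0.0000 0.0000 -1.0000
    outer loop
      vertex 4.000 4.000 0.000
      vertex 20.000 4.000 0.000
      vertex 0.000 0.000 0.000
    endloop
  endfacet
  facet normal 0.0000 0.0000 -1.0000
    outer loop
      vertex 4.000 12.000 0.000
      vertex 4.000 4.000 0.000
      vertex 0.000 0.000 0.000
    endloop
  endfacet
  facet normal 0.0000 0.0000 -1.0000
    outer loop
      vertex 0.000 12.000 0.000
      vertex 4.000 12.000 0.000
      vertex 0.000 0.000 0.000
    endloop
  endfacet
  facet normal 0.0000 0.0000 1.0000
    outer loop
      vertex 0.000 0.000 13.000
      vertex 20.000 0.000 13.000
      vertex 20.000 4.000 13.000
    endloop
  endfacet
  facet normal 0.0000 0.0000 1.0000
    outer loop
      vertex 0.000 0.000 13.000
      vertex 20.000 4.000 13.000
      vertex 4.000 4.000 13.000
    endloop
  endfacet
  facet normal 0.0000 0.0000 1.0000
    outer loop
      vertex 0.000 0.000 13.000
      vertex 4.000 4.000 13.000
      vertex 4.000 12.000 13.000
    endloop
  endfacet
  facet normal 0.0000 0.0000 1.0000
    outer loop
      vertex 0.000 0.000 13.000
      vertex 4.000 12.000 13.000
      vertex 0.000 12.000 13.000
    endloop
  endfacet
  facet normal 0.0000 -1.0000 0.0000
    outer loop
      vertex 0.000 0.000 0.000
      vertex 20.000 0.000 0.000
      vertex 20.000 0.000 13.000
    endloop
  endfacet
  facet normal 0.0000 -1.0000 0.0000
    outer loop
      vertex 0.000 0.000 0.000
      vertex 20.000 0.000 13.000
      vertex 0.000 0.000 13.000
    endloop
  endfacet
  facet normal 1.0000 0.0000 0.0000
    outer loop
      vertex 20.000 0.000 0.000
      vertex 20.000 4.000 0.000
      vertex 20.000 4.000 13.000
    endloop
  endfacet
  facet normal 1.0000 0.0000 0.0000
    outer loop
      vertex 20.000 0.000 0.000
      vertex 20.000 4.000 13.000
      vertex 20.000 0.000 13.000
    endloop
  endfacet
  facet normal 0.0000 1.0000 0.0000
    outer loop
      vertex 20.000 4.000 0.000
      vertex 4.000 4.000 0.000
      vertex 4.000 4.000 13.000
    endloop
  endfacet
  facet normal 0.0000 1.0000 0.0000
    outer loop
      vertex 20.000 4.000 0.000
      vertex 4.000 4.000 13.000
      vertex 20.000 4.000 13.000
    endloop
  endfacet
  facet normal 1.0000 0.0000 0.0000
    outer loop
      vertex 4.000 4.000 0.000
      vertex 4.000 12.000 0.000
      vertex 4.000 12.000 13.000
    endloop
  endfacet
  facet normal 1.0000 0.0000 0.0000
    outer loop
      vertex 4.000 4.000 0.000
      vertex 4.000 12.000 13.000
      vertex 4.000 4.000 13.000
    endloop
  endfacet
  facet normal 0.0000 1.0000 0.0000
    outer loop
      vertex 4.000 12.000 0.000
      vertex 0.000 12.000 0.000
      vertex 0.000 12.000 13.000
    endloop
  endfacet
  facet normal 0.0000 1.0000 0.0000
    outer loop
      vertex 4.000 12.000 0.000
      vertex 0.000 12.000 13.000
      vertex 4.000 12.000 13.000
    endloop
  endfacet
  facet normal -1.0000 0.0000 0.0000
    outer loop
      vertex 0.000 12.000 0.000
      vertex 0.000 0.000 0.000
      vertex 0.000 0.000 13.000
    endloop
  endfacet
  facet normal -1.0000 0.0000 0.0000
    outer loop
      vertex 0.000 12.000 0.000
      vertex 0.000 0.000 13.000
      vertex 0.000 12.000 13.000
    endloop
  endfacet
endsolid part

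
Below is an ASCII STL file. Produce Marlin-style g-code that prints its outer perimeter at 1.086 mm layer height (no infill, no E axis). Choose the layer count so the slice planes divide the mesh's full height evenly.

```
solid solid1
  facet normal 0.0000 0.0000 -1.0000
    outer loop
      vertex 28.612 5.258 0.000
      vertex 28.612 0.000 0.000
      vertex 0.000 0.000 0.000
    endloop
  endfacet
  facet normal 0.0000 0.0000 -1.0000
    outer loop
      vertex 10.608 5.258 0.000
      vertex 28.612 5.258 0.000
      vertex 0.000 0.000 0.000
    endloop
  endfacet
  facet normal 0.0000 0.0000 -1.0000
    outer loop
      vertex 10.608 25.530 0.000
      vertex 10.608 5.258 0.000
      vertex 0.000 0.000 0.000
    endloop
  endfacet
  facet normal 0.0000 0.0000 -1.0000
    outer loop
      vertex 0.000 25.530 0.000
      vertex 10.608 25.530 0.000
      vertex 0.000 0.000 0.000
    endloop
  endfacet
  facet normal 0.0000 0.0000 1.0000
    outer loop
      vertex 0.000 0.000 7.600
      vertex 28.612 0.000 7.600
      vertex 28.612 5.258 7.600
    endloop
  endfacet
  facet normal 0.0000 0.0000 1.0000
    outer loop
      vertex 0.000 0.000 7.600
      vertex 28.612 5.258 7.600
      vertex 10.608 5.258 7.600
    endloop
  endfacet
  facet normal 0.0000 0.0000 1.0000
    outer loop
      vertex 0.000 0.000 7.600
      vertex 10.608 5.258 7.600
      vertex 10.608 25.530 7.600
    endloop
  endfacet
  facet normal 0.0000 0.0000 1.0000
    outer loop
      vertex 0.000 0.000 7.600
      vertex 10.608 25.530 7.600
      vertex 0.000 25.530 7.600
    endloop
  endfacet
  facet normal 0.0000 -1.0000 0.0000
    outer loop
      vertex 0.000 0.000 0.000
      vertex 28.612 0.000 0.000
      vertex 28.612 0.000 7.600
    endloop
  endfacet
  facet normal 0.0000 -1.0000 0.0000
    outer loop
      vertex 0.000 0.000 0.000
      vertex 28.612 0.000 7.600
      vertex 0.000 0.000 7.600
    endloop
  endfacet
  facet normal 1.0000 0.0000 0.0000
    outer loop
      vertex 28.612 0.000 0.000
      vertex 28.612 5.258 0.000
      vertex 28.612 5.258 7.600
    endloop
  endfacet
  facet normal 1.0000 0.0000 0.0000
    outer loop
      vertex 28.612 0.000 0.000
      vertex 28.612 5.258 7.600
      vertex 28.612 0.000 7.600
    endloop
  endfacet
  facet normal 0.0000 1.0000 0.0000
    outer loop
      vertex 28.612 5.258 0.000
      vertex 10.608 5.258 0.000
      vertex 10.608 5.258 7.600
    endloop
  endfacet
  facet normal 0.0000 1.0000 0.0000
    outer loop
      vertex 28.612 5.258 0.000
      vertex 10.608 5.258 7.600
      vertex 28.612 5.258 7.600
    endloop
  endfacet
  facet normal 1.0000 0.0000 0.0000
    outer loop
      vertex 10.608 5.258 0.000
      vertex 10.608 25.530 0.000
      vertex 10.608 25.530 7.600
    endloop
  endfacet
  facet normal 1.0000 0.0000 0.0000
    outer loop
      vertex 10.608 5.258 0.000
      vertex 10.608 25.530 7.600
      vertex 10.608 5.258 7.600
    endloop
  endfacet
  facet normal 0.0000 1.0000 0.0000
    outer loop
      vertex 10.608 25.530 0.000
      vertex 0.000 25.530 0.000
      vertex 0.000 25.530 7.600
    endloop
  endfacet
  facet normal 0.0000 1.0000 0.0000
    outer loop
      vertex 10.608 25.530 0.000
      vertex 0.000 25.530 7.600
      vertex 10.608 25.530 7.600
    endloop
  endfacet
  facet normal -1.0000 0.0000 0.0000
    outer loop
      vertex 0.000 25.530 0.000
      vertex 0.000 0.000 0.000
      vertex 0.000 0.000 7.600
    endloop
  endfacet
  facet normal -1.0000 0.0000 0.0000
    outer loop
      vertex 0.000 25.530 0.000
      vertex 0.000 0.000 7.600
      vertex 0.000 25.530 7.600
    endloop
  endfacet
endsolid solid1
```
; perimeter-only toolpath
G21 ; units = mm
G90 ; absolute positioning
G28 ; home
; layer 1
G0 Z1.086
G0 X0.000 Y0.000
G1 X28.612 Y0.000
G1 X28.612 Y5.258
G1 X10.608 Y5.258
G1 X10.608 Y25.530
G1 X0.000 Y25.530
G1 X0.000 Y0.000
; layer 2
G0 Z2.171
G0 X0.000 Y0.000
G1 X28.612 Y0.000
G1 X28.612 Y5.258
G1 X10.608 Y5.258
G1 X10.608 Y25.530
G1 X0.000 Y25.530
G1 X0.000 Y0.000
; layer 3
G0 Z3.257
G0 X0.000 Y0.000
G1 X28.612 Y0.000
G1 X28.612 Y5.258
G1 X10.608 Y5.258
G1 X10.608 Y25.530
G1 X0.000 Y25.530
G1 X0.000 Y0.000
; layer 4
G0 Z4.343
G0 X0.000 Y0.000
G1 X28.612 Y0.000
G1 X28.612 Y5.258
G1 X10.608 Y5.258
G1 X10.608 Y25.530
G1 X0.000 Y25.530
G1 X0.000 Y0.000
; layer 5
G0 Z5.429
G0 X0.000 Y0.000
G1 X28.612 Y0.000
G1 X28.612 Y5.258
G1 X10.608 Y5.258
G1 X10.608 Y25.530
G1 X0.000 Y25.530
G1 X0.000 Y0.000
; layer 6
G0 Z6.514
G0 X0.000 Y0.000
G1 X28.612 Y0.000
G1 X28.612 Y5.258
G1 X10.608 Y5.258
G1 X10.608 Y25.530
G1 X0.000 Y25.530
G1 X0.000 Y0.000
; layer 7
G0 Z7.600
G0 X0.000 Y0.000
G1 X28.612 Y0.000
G1 X28.612 Y5.258
G1 X10.608 Y5.258
G1 X10.608 Y25.530
G1 X0.000 Y25.530
G1 X0.000 Y0.000
M2 ; end

The solid is an L-shaped prism: outer 28.6 × 25.5 mm, arm thicknesses ≈ 5.26 mm (horizontal) and 10.6 mm (vertical), extruded 7.6 mm in z. Slicing at Δz = 1.086 mm — 7 equal slices spanning the solid's height, so layer i sits at z = i·h/7 — gives 7 non-empty perimeters. Each is a 6-segment closed polygon; G0 lifts to the layer z and rapids to the start vertex, then G1 traces the edges.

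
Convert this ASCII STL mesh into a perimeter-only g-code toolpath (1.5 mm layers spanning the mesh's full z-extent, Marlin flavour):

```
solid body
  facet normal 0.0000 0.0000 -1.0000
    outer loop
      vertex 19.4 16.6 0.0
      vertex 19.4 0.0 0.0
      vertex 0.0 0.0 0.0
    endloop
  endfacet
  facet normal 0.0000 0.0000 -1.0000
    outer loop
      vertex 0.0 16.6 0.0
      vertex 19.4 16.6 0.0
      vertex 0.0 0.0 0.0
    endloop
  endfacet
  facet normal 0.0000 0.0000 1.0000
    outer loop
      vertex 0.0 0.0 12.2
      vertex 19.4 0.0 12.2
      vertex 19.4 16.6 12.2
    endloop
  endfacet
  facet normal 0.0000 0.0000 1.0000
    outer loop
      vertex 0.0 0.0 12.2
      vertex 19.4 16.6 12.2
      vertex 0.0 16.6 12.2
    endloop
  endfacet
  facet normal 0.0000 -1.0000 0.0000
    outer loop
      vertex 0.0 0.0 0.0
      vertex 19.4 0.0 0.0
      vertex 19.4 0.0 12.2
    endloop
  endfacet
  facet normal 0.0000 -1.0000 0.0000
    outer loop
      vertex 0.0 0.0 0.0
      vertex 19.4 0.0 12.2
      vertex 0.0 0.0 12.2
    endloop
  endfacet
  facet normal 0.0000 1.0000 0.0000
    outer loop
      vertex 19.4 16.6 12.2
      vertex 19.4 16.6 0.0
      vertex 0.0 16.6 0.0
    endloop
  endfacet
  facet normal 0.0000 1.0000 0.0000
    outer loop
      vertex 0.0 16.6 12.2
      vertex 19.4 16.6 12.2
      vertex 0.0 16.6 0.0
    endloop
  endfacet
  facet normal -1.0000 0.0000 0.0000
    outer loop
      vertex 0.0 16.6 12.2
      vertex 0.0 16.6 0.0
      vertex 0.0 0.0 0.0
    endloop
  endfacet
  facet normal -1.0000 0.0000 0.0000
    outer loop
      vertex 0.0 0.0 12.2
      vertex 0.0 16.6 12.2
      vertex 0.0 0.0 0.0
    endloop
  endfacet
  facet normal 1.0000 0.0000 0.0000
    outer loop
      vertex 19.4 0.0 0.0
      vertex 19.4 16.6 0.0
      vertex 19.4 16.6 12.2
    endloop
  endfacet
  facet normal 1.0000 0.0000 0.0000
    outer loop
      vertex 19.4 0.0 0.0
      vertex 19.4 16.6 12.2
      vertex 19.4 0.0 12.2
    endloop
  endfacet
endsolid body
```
; perimeter-only toolpath
G21 ; units = mm
G90 ; absolute positioning
G28 ; home
; layer 1
G0 Z1.5
G0 X0.0 Y0.0
G1 X19.4 Y0.0
G1 X19.4 Y16.6
G1 X0.0 Y16.6
G1 X0.0 Y0.0
; layer 2
G0 Z3.0
G0 X0.0 Y0.0
G1 X19.4 Y0.0
G1 X19.4 Y16.6
G1 X0.0 Y16.6
G1 X0.0 Y0.0
; layer 3
G0 Z4.6
G0 X0.0 Y0.0
G1 X19.4 Y0.0
G1 X19.4 Y16.6
G1 X0.0 Y16.6
G1 X0.0 Y0.0
; layer 4
G0 Z6.1
G0 X0.0 Y0.0
G1 X19.4 Y0.0
G1 X19.4 Y16.6
G1 X0.0 Y16.6
G1 X0.0 Y0.0
; layer 5
G0 Z7.6
G0 X0.0 Y0.0
G1 X19.4 Y0.0
G1 X19.4 Y16.6
G1 X0.0 Y16.6
G1 X0.0 Y0.0
; layer 6
G0 Z9.1
G0 X0.0 Y0.0
G1 X19.4 Y0.0
G1 X19.4 Y16.6
G1 X0.0 Y16.6
G1 X0.0 Y0.0
; layer 7
G0 Z10.7
G0 X0.0 Y0.0
G1 X19.4 Y0.0
G1 X19.4 Y16.6
G1 X0.0 Y16.6
G1 X0.0 Y0.0
; layer 8
G0 Z12.2
G0 X0.0 Y0.0
G1 X19.4 Y0.0
G1 X19.4 Y16.6
G1 X0.0 Y16.6
G1 X0.0 Y0.0
M2 ; end

The solid is a rectangular box, roughly 19.4 × 16.6 mm footprint and 12.2 mm tall. Slicing at Δz = 1.5 mm — 8 equal slices spanning the solid's height, so layer i sits at z = i·h/8 — gives 8 non-empty perimeters. Each is a 4-segment closed polygon; G0 lifts to the layer z and rapids to the start vertex, then G1 traces the edges.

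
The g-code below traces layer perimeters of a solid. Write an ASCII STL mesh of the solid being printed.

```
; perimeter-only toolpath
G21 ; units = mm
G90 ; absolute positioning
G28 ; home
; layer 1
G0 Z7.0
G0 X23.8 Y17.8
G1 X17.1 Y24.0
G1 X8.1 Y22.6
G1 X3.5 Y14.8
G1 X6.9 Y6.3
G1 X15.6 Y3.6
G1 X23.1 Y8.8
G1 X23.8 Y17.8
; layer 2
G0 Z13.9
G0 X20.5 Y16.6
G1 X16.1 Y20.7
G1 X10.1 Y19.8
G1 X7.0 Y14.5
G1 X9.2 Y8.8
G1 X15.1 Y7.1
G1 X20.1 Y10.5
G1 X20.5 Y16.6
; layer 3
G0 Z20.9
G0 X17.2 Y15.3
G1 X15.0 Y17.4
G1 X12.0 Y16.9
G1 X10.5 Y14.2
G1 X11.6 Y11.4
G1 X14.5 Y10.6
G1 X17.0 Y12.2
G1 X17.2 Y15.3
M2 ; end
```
solid part
  facet normal 0.0000 0.0000 -1.0000
    outer loop
      vertex 6.1 25.5 0.0
      vertex 18.1 27.4 0.0
      vertex 27.0 19.1 0.0
    endloop
  endfacet
  facet normal 0.0000 0.0000 -1.0000
    outer loop
      vertex 0.0 15.0 0.0
      vertex 6.1 25.5 0.0
      vertex 27.0 19.1 0.0
    endloop
  endfacet
  facet normal 0.0000 0.0000 -1.0000
    outer loop
      vertex 4.5 3.7 0.0
      vertex 0.0 15.0 0.0
      vertex 27.0 19.1 0.0
    endloop
  endfacet
  facet normal 0.0000 0.0000 -1.0000
    outer loop
      vertex 16.1 0.2 0.0
      vertex 4.5 3.7 0.0
      vertex 27.0 19.1 0.0
    endloop
  endfacet
  facet normal 0.0000 0.0000 -1.0000
    outer loop
      vertex 26.1 7.0 0.0
      vertex 16.1 0.2 0.0
      vertex 27.0 19.1 0.0
    endloop
  endfacet
  facet normal 0.6212 0.6661 0.4127
    outer loop
      vertex 27.0 19.1 0.0
      vertex 18.1 27.4 0.0
      vertex 14.0 14.0 27.8
    endloop
  endfacet
  facet normal -0.1424 0.8997 0.4127
    outer loop
      vertex 18.1 27.4 0.0
      vertex 6.1 25.5 0.0
      vertex 14.0 14.0 27.8
    endloop
  endfacet
  facet normal -0.7875 0.4575 0.4130
    outer loop
      vertex 6.1 25.5 0.0
      vertex 0.0 15.0 0.0
      vertex 14.0 14.0 27.8
    endloop
  endfacet
  facet normal -0.8458 -0.3368 0.4138
    outer loop
      vertex 0.0 15.0 0.0
      vertex 4.5 3.7 0.0
      vertex 14.0 14.0 27.8
    endloop
  endfacet
  facet normal -0.2631 -0.8719 0.4130
    outer loop
      vertex 4.5 3.7 0.0
      vertex 16.1 0.2 0.0
      vertex 14.0 14.0 27.8
    endloop
  endfacet
  facet normal 0.5122 -0.7533 0.4126
    outer loop
      vertex 16.1 0.2 0.0
      vertex 26.1 7.0 0.0
      vertex 14.0 14.0 27.8
    endloop
  endfacet
  facet normal 0.9085 -0.0676 0.4124
    outer loop
      vertex 26.1 7.0 0.0
      vertex 27.0 19.1 0.0
      vertex 14.0 14.0 27.8
    endloop
  endfacet
endsolid part

The G0 Z moves step by Δz≈7.0 mm. The G1 loops shrink linearly with z, so the solid tapers from its base footprint up to z≈27.8. Closing with a flat bottom cap and the tapered top and triangulating gives 12 facets — a regular 7-sided pyramid, base circumscribed radius ≈ 14 mm, apex at z ≈ 27.8 mm.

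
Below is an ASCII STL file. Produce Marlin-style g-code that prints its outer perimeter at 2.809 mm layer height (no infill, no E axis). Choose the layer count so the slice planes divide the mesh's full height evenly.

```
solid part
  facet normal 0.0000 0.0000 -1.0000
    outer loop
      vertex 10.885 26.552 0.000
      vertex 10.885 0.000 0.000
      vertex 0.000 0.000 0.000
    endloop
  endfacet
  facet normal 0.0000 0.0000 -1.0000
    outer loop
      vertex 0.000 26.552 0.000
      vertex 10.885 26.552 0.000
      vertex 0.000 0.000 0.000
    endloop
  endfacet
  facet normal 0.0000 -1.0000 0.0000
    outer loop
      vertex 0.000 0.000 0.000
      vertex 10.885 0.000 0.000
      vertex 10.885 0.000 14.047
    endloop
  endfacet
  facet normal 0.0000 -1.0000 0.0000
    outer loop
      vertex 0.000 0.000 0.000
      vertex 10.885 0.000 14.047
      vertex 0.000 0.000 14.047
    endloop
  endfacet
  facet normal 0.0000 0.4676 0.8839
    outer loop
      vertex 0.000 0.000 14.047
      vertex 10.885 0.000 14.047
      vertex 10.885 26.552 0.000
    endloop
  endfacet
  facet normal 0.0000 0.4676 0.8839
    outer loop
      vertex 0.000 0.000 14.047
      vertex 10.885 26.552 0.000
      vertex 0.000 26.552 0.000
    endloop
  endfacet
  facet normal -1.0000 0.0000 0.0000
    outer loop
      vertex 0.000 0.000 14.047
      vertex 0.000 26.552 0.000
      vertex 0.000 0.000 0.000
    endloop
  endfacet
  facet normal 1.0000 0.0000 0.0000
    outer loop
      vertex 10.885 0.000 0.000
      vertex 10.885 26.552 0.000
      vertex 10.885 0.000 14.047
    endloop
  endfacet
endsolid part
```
; perimeter-only toolpath
G21 ; units = mm
G90 ; absolute positioning
G28 ; home
; layer 1
G0 Z2.809
G0 X0.000 Y0.000
G1 X10.885 Y0.000
G1 X10.885 Y21.242
G1 X0.000 Y21.242
G1 X0.000 Y0.000
; layer 2
G0 Z5.619
G0 X0.000 Y0.000
G1 X10.885 Y0.000
G1 X10.885 Y15.931
G1 X0.000 Y15.931
G1 X0.000 Y0.000
; layer 3
G0 Z8.428
G0 X0.000 Y0.000
G1 X10.885 Y0.000
G1 X10.885 Y10.621
G1 X0.000 Y10.621
G1 X0.000 Y0.000
; layer 4
G0 Z11.238
G0 X0.000 Y0.000
G1 X10.885 Y0.000
G1 X10.885 Y5.310
G1 X0.000 Y5.310
G1 X0.000 Y0.000
M2 ; end

The solid is a wedge (ramp): 10.9 × 26.6 mm base, rising to 14 mm along the y=0 edge and sloping linearly to z=0 at y=26.6. Slicing at Δz = 2.809 mm — 5 equal slices spanning the solid's height, so layer i sits at z = i·h/5 — gives 4 non-empty perimeters. Each is a 4-segment closed polygon; G0 lifts to the layer z and rapids to the start vertex, then G1 traces the edges. The cross-section shrinks linearly with z (the slice at the apex is degenerate and omitted).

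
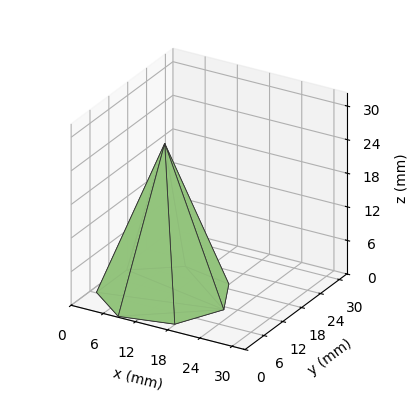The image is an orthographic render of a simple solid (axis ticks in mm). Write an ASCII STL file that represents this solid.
Reading the render: the shape is a regular 7-sided pyramid, base circumscribed radius ≈ 11 mm, apex at z ≈ 27 mm (dimensions read to the nearest mm from the axis ticks). For the STL, each face is triangulated and given an outward normal.

solid part
  facet normal 0.0000 0.0000 -1.0000
    outer loop
      vertex 8.6 21.7 0.0
      vertex 17.9 19.6 0.0
      vertex 22.0 11.0 0.0
    endloop
  endfacet
  facet normal 0.0000 0.0000 -1.0000
    outer loop
      vertex 1.1 15.8 0.0
      vertex 8.6 21.7 0.0
      vertex 22.0 11.0 0.0
    endloop
  endfacet
  facet normal 0.0000 0.0000 -1.0000
    outer loop
      vertex 1.1 6.2 0.0
      vertex 1.1 15.8 0.0
      vertex 22.0 11.0 0.0
    endloop
  endfacet
  facet normal 0.0000 0.0000 -1.0000
    outer loop
      vertex 8.6 0.3 0.0
      vertex 1.1 6.2 0.0
      vertex 22.0 11.0 0.0
    endloop
  endfacet
  facet normal 0.0000 0.0000 -1.0000
    outer loop
      vertex 17.9 2.4 0.0
      vertex 8.6 0.3 0.0
      vertex 22.0 11.0 0.0
    endloop
  endfacet
  facet normal 0.8472 0.4039 0.3452
    outer loop
      vertex 22.0 11.0 0.0
      vertex 17.9 19.6 0.0
      vertex 11.0 11.0 27.0
    endloop
  endfacet
  facet normal 0.2068 0.9157 0.3445
    outer loop
      vertex 17.9 19.6 0.0
      vertex 8.6 21.7 0.0
      vertex 11.0 11.0 27.0
    endloop
  endfacet
  facet normal -0.5805 0.7380 0.3441
    outer loop
      vertex 8.6 21.7 0.0
      vertex 1.1 15.8 0.0
      vertex 11.0 11.0 27.0
    endloop
  endfacet
  facet normal -0.9389 0.0000 0.3443
    outer loop
      vertex 1.1 15.8 0.0
      vertex 1.1 6.2 0.0
      vertex 11.0 11.0 27.0
    endloop
  endfacet
  facet normal -0.5805 -0.7380 0.3441
    outer loop
      vertex 1.1 6.2 0.0
      vertex 8.6 0.3 0.0
      vertex 11.0 11.0 27.0
    endloop
  endfacet
  facet normal 0.2068 -0.9157 0.3445
    outer loop
      vertex 8.6 0.3 0.0
      vertex 17.9 2.4 0.0
      vertex 11.0 11.0 27.0
    endloop
  endfacet
  facet normal 0.8472 -0.4039 0.3452
    outer loop
      vertex 17.9 2.4 0.0
      vertex 22.0 11.0 0.0
      vertex 11.0 11.0 27.0
    endloop
  endfacet
endsolid part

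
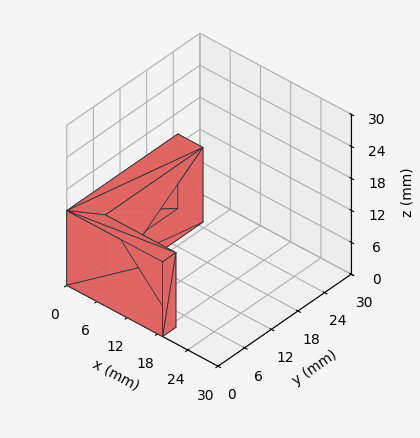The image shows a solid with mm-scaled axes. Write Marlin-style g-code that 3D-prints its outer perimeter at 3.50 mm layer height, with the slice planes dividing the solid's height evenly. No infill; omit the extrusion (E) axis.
Reading the render: the shape is an L-shaped prism: outer 19 × 25 mm, arm thicknesses ≈ 3 mm (horizontal) and 5 mm (vertical), extruded 14 mm in z (dimensions read to the nearest mm from the axis ticks). For the g-code, the solid's height is divided into equal slices at the stated Δz and each level perimeter traced with G1 moves after a G0 lift.

; perimeter-only toolpath
G21 ; units = mm
G90 ; absolute positioning
G28 ; home
; layer 1
G0 Z3.50
G0 X0.00 Y0.00
G1 X19.00 Y0.00
G1 X19.00 Y3.00
G1 X5.00 Y3.00
G1 X5.00 Y25.00
G1 X0.00 Y25.00
G1 X0.00 Y0.00
; layer 2
G0 Z7.00
G0 X0.00 Y0.00
G1 X19.00 Y0.00
G1 X19.00 Y3.00
G1 X5.00 Y3.00
G1 X5.00 Y25.00
G1 X0.00 Y25.00
G1 X0.00 Y0.00
; layer 3
G0 Z10.50
G0 X0.00 Y0.00
G1 X19.00 Y0.00
G1 X19.00 Y3.00
G1 X5.00 Y3.00
G1 X5.00 Y25.00
G1 X0.00 Y25.00
G1 X0.00 Y0.00
; layer 4
G0 Z14.00
G0 X0.00 Y0.00
G1 X19.00 Y0.00
G1 X19.00 Y3.00
G1 X5.00 Y3.00
G1 X5.00 Y25.00
G1 X0.00 Y25.00
G1 X0.00 Y0.00
M2 ; end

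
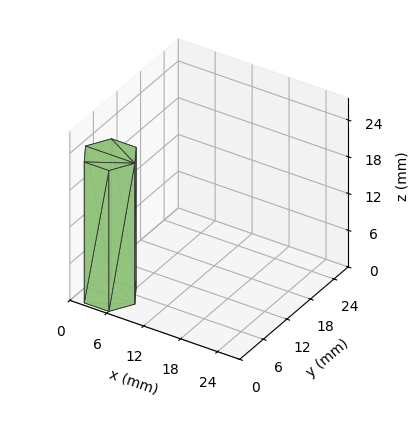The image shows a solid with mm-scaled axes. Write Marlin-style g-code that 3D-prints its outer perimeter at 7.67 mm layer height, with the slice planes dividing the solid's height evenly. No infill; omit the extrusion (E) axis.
Reading the render: the shape is a regular 6-sided prism (a cylinder approximated with 6 flat sides), circumscribed radius ≈ 4 mm, height ≈ 23 mm (dimensions read to the nearest mm from the axis ticks). For the g-code, the solid's height is divided into equal slices at the stated Δz and each level perimeter traced with G1 moves after a G0 lift.

; perimeter-only toolpath
G21 ; units = mm
G90 ; absolute positioning
G28 ; home
; layer 1
G0 Z7.67
G0 X8.00 Y4.00
G1 X6.00 Y7.46
G1 X2.00 Y7.46
G1 X0.00 Y4.00
G1 X2.00 Y0.54
G1 X6.00 Y0.54
G1 X8.00 Y4.00
; layer 2
G0 Z15.33
G0 X8.00 Y4.00
G1 X6.00 Y7.46
G1 X2.00 Y7.46
G1 X0.00 Y4.00
G1 X2.00 Y0.54
G1 X6.00 Y0.54
G1 X8.00 Y4.00
; layer 3
G0 Z23.00
G0 X8.00 Y4.00
G1 X6.00 Y7.46
G1 X2.00 Y7.46
G1 X0.00 Y4.00
G1 X2.00 Y0.54
G1 X6.00 Y0.54
G1 X8.00 Y4.00
M2 ; end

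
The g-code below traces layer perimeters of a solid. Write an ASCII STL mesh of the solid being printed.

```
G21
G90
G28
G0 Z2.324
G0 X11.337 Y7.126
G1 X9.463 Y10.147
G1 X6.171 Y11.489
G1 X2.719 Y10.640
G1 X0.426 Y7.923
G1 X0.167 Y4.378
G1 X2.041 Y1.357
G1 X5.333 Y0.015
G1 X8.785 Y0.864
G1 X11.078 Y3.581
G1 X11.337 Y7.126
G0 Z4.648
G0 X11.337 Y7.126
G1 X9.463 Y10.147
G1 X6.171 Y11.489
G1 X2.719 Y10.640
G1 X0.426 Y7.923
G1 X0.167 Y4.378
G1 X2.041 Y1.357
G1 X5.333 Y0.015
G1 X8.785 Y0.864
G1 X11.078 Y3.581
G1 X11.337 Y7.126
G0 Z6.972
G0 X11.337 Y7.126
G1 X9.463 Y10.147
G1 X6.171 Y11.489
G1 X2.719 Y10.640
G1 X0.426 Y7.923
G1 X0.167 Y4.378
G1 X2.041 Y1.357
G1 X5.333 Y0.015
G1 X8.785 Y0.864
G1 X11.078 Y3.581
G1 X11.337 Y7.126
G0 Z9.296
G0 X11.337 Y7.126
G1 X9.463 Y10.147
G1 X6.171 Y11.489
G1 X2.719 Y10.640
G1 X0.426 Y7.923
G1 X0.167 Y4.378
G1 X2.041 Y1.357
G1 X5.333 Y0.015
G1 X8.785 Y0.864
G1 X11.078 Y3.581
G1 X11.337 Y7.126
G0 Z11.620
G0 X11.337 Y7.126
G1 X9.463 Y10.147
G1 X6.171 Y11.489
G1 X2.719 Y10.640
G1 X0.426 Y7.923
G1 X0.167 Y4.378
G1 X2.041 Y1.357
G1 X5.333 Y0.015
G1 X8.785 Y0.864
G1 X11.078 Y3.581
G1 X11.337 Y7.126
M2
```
solid part
  facet normal 0.0000 0.0000 -1.0000
    outer loop
      vertex 6.171 11.489 0.000
      vertex 9.463 10.147 0.000
      vertex 11.337 7.126 0.000
    endloop
  endfacet
  facet normal 0.0000 0.0000 -1.0000
    outer loop
      vertex 2.719 10.640 0.000
      vertex 6.171 11.489 0.000
      vertex 11.337 7.126 0.000
    endloop
  endfacet
  facet normal 0.0000 0.0000 -1.0000
    outer loop
      vertex 0.426 7.923 0.000
      vertex 2.719 10.640 0.000
      vertex 11.337 7.126 0.000
    endloop
  endfacet
  facet normal 0.0000 0.0000 -1.0000
    outer loop
      vertex 0.167 4.378 0.000
      vertex 0.426 7.923 0.000
      vertex 11.337 7.126 0.000
    endloop
  endfacet
  facet normal 0.0000 0.0000 -1.0000
    outer loop
      vertex 2.041 1.357 0.000
      vertex 0.167 4.378 0.000
      vertex 11.337 7.126 0.000
    endloop
  endfacet
  facet normal 0.0000 0.0000 -1.0000
    outer loop
      vertex 5.333 0.015 0.000
      vertex 2.041 1.357 0.000
      vertex 11.337 7.126 0.000
    endloop
  endfacet
  facet normal 0.0000 0.0000 -1.0000
    outer loop
      vertex 8.785 0.864 0.000
      vertex 5.333 0.015 0.000
      vertex 11.337 7.126 0.000
    endloop
  endfacet
  facet normal 0.0000 0.0000 -1.0000
    outer loop
      vertex 11.078 3.581 0.000
      vertex 8.785 0.864 0.000
      vertex 11.337 7.126 0.000
    endloop
  endfacet
  facet normal 0.0000 0.0000 1.0000
    outer loop
      vertex 11.337 7.126 11.620
      vertex 9.463 10.147 11.620
      vertex 6.171 11.489 11.620
    endloop
  endfacet
  facet normal 0.0000 0.0000 1.0000
    outer loop
      vertex 11.337 7.126 11.620
      vertex 6.171 11.489 11.620
      vertex 2.719 10.640 11.620
    endloop
  endfacet
  facet normal 0.0000 0.0000 1.0000
    outer loop
      vertex 11.337 7.126 11.620
      vertex 2.719 10.640 11.620
      vertex 0.426 7.923 11.620
    endloop
  endfacet
  facet normal 0.0000 0.0000 1.0000
    outer loop
      vertex 11.337 7.126 11.620
      vertex 0.426 7.923 11.620
      vertex 0.167 4.378 11.620
    endloop
  endfacet
  facet normal 0.0000 0.0000 1.0000
    outer loop
      vertex 11.337 7.126 11.620
      vertex 0.167 4.378 11.620
      vertex 2.041 1.357 11.620
    endloop
  endfacet
  facet normal 0.0000 0.0000 1.0000
    outer loop
      vertex 11.337 7.126 11.620
      vertex 2.041 1.357 11.620
      vertex 5.333 0.015 11.620
    endloop
  endfacet
  facet normal 0.0000 0.0000 1.0000
    outer loop
      vertex 11.337 7.126 11.620
      vertex 5.333 0.015 11.620
      vertex 8.785 0.864 11.620
    endloop
  endfacet
  facet normal 0.0000 0.0000 1.0000
    outer loop
      vertex 11.337 7.126 11.620
      vertex 8.785 0.864 11.620
      vertex 11.078 3.581 11.620
    endloop
  endfacet
  facet normal 0.8498 0.5271 0.0000
    outer loop
      vertex 11.337 7.126 0.000
      vertex 9.463 10.147 0.000
      vertex 9.463 10.147 11.620
    endloop
  endfacet
  facet normal 0.8498 0.5271 0.0000
    outer loop
      vertex 11.337 7.126 0.000
      vertex 9.463 10.147 11.620
      vertex 11.337 7.126 11.620
    endloop
  endfacet
  facet normal 0.3775 0.9260 0.0000
    outer loop
      vertex 9.463 10.147 0.000
      vertex 6.171 11.489 0.000
      vertex 6.171 11.489 11.620
    endloop
  endfacet
  facet normal 0.3775 0.9260 0.0000
    outer loop
      vertex 9.463 10.147 0.000
      vertex 6.171 11.489 11.620
      vertex 9.463 10.147 11.620
    endloop
  endfacet
  facet normal -0.2388 0.9711 0.0000
    outer loop
      vertex 6.171 11.489 0.000
      vertex 2.719 10.640 0.000
      vertex 2.719 10.640 11.620
    endloop
  endfacet
  facet normal -0.2388 0.9711 0.0000
    outer loop
      vertex 6.171 11.489 0.000
      vertex 2.719 10.640 11.620
      vertex 6.171 11.489 11.620
    endloop
  endfacet
  facet normal -0.7642 0.6450 0.0000
    outer loop
      vertex 2.719 10.640 0.000
      vertex 0.426 7.923 0.000
      vertex 0.426 7.923 11.620
    endloop
  endfacet
  facet normal -0.7642 0.6450 0.0000
    outer loop
      vertex 2.719 10.640 0.000
      vertex 0.426 7.923 11.620
      vertex 2.719 10.640 11.620
    endloop
  endfacet
  facet normal -0.9973 0.0729 0.0000
    outer loop
      vertex 0.426 7.923 0.000
      vertex 0.167 4.378 0.000
      vertex 0.167 4.378 11.620
    endloop
  endfacet
  facet normal -0.9973 0.0729 0.0000
    outer loop
      vertex 0.426 7.923 0.000
      vertex 0.167 4.378 11.620
      vertex 0.426 7.923 11.620
    endloop
  endfacet
  facet normal -0.8498 -0.5271 0.0000
    outer loop
      vertex 0.167 4.378 0.000
      vertex 2.041 1.357 0.000
      vertex 2.041 1.357 11.620
    endloop
  endfacet
  facet normal -0.8498 -0.5271 0.0000
    outer loop
      vertex 0.167 4.378 0.000
      vertex 2.041 1.357 11.620
      vertex 0.167 4.378 11.620
    endloop
  endfacet
  facet normal -0.3775 -0.9260 0.0000
    outer loop
      vertex 2.041 1.357 0.000
      vertex 5.333 0.015 0.000
      vertex 5.333 0.015 11.620
    endloop
  endfacet
  facet normal -0.3775 -0.9260 0.0000
    outer loop
      vertex 2.041 1.357 0.000
      vertex 5.333 0.015 11.620
      vertex 2.041 1.357 11.620
    endloop
  endfacet
  facet normal 0.2388 -0.9711 0.0000
    outer loop
      vertex 5.333 0.015 0.000
      vertex 8.785 0.864 0.000
      vertex 8.785 0.864 11.620
    endloop
  endfacet
  facet normal 0.2388 -0.9711 0.0000
    outer loop
      vertex 5.333 0.015 0.000
      vertex 8.785 0.864 11.620
      vertex 5.333 0.015 11.620
    endloop
  endfacet
  facet normal 0.7642 -0.6450 0.0000
    outer loop
      vertex 8.785 0.864 0.000
      vertex 11.078 3.581 0.000
      vertex 11.078 3.581 11.620
    endloop
  endfacet
  facet normal 0.7642 -0.6450 0.0000
    outer loop
      vertex 8.785 0.864 0.000
      vertex 11.078 3.581 11.620
      vertex 8.785 0.864 11.620
    endloop
  endfacet
  facet normal 0.9973 -0.0729 0.0000
    outer loop
      vertex 11.078 3.581 0.000
      vertex 11.337 7.126 0.000
      vertex 11.337 7.126 11.620
    endloop
  endfacet
  facet normal 0.9973 -0.0729 0.0000
    outer loop
      vertex 11.078 3.581 0.000
      vertex 11.337 7.126 11.620
      vertex 11.078 3.581 11.620
    endloop
  endfacet
endsolid part

The G0 Z moves step by Δz≈2.324 mm. Every layer's G1 loop is the same polygon, so the solid is a straight extrusion of it from z=0 to z≈11.6. Closing with flat bottom and top caps and triangulating gives 36 facets — a regular 10-sided prism (a cylinder approximated with 10 flat sides), circumscribed radius ≈ 5.75 mm, height ≈ 11.6 mm.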